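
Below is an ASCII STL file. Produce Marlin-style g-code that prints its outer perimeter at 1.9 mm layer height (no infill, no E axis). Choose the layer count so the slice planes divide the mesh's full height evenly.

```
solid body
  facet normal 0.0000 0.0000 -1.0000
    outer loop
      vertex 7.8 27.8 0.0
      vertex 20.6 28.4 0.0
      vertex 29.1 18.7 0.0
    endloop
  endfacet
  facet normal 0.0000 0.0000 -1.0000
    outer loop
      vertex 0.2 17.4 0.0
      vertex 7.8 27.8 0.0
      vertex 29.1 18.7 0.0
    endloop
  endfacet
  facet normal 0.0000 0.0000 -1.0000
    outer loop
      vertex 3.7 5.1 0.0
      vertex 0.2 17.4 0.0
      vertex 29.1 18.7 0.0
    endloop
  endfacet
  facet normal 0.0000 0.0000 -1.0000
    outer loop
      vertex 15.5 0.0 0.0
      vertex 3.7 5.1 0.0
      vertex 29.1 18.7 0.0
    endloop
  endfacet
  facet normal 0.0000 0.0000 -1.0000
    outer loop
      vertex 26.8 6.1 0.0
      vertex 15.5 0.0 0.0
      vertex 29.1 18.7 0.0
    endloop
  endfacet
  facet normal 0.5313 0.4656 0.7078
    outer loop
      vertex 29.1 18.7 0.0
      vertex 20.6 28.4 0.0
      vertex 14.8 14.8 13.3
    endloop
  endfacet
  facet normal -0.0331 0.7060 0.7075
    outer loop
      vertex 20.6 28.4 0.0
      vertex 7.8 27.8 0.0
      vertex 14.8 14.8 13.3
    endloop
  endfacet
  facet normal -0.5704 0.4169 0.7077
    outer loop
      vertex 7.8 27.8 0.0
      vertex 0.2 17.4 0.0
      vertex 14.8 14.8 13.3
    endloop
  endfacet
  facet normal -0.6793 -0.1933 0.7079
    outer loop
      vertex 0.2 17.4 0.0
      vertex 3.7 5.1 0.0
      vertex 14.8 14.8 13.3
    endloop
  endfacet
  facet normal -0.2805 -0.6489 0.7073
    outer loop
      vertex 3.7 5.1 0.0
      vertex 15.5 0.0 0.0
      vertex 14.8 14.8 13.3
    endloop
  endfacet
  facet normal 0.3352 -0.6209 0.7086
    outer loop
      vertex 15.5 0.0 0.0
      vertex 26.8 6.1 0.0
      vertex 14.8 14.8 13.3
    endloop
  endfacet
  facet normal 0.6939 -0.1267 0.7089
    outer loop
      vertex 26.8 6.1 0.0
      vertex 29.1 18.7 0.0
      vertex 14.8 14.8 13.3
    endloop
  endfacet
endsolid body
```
; perimeter-only toolpath
G21 ; units = mm
G90 ; absolute positioning
G28 ; home
; layer 1
G0 Z1.9
G0 X27.1 Y18.1
G1 X19.8 Y26.5
G1 X8.8 Y25.9
G1 X2.3 Y17.0
G1 X5.3 Y6.5
G1 X15.4 Y2.1
G1 X25.1 Y7.3
G1 X27.1 Y18.1
; layer 2
G0 Z3.8
G0 X25.0 Y17.6
G1 X18.9 Y24.5
G1 X9.8 Y24.1
G1 X4.4 Y16.7
G1 X6.9 Y7.9
G1 X15.3 Y4.2
G1 X23.4 Y8.6
G1 X25.0 Y17.6
; layer 3
G0 Z5.7
G0 X23.0 Y17.0
G1 X18.1 Y22.6
G1 X10.8 Y22.2
G1 X6.5 Y16.3
G1 X8.5 Y9.3
G1 X15.2 Y6.3
G1 X21.7 Y9.8
G1 X23.0 Y17.0
; layer 4
G0 Z7.6
G0 X20.9 Y16.5
G1 X17.3 Y20.6
G1 X11.8 Y20.4
G1 X8.5 Y15.9
G1 X10.0 Y10.6
G1 X15.1 Y8.5
G1 X19.9 Y11.1
G1 X20.9 Y16.5
; layer 5
G0 Z9.5
G0 X18.9 Y15.9
G1 X16.5 Y18.7
G1 X12.8 Y18.5
G1 X10.6 Y15.5
G1 X11.6 Y12.0
G1 X15.0 Y10.6
G1 X18.2 Y12.3
G1 X18.9 Y15.9
; layer 6
G0 Z11.4
G0 X16.8 Y15.4
G1 X15.6 Y16.7
G1 X13.8 Y16.7
G1 X12.7 Y15.2
G1 X13.2 Y13.4
G1 X14.9 Y12.7
G1 X16.5 Y13.6
G1 X16.8 Y15.4
M2 ; end

The solid is a regular 7-sided pyramid, base circumscribed radius ≈ 14.8 mm, apex at z ≈ 13.3 mm. Slicing at Δz = 1.9 mm — 7 equal slices spanning the solid's height, so layer i sits at z = i·h/7 — gives 6 non-empty perimeters. Each is a 7-segment closed polygon; G0 lifts to the layer z and rapids to the start vertex, then G1 traces the edges. The cross-section shrinks linearly with z (the slice at the apex is degenerate and omitted).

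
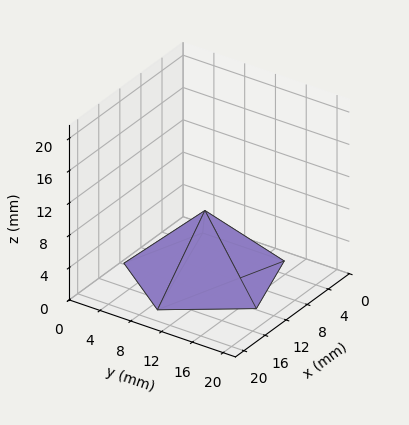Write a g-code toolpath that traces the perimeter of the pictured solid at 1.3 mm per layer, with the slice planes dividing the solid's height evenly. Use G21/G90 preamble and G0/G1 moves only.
Reading the render: the shape is a regular 5-sided pyramid, base circumscribed radius ≈ 9 mm, apex at z ≈ 8 mm (dimensions read to the nearest mm from the axis ticks). For the g-code, the solid's height is divided into equal slices at the stated Δz and each level perimeter traced with G1 moves after a G0 lift.

; perimeter-only toolpath
G21 ; units = mm
G90 ; absolute positioning
G28 ; home
; layer 1
G0 Z1.3
G0 X16.5 Y9.0
G1 X11.3 Y16.2
G1 X2.9 Y13.4
G1 X2.9 Y4.6
G1 X11.3 Y1.8
G1 X16.5 Y9.0
; layer 2
G0 Z2.7
G0 X15.0 Y9.0
G1 X10.9 Y14.7
G1 X4.1 Y12.5
G1 X4.1 Y5.5
G1 X10.9 Y3.3
G1 X15.0 Y9.0
; layer 3
G0 Z4.0
G0 X13.5 Y9.0
G1 X10.4 Y13.3
G1 X5.3 Y11.7
G1 X5.3 Y6.3
G1 X10.4 Y4.7
G1 X13.5 Y9.0
; layer 4
G0 Z5.3
G0 X12.0 Y9.0
G1 X9.9 Y11.9
G1 X6.6 Y10.8
G1 X6.6 Y7.2
G1 X9.9 Y6.1
G1 X12.0 Y9.0
; layer 5
G0 Z6.7
G0 X10.5 Y9.0
G1 X9.5 Y10.4
G1 X7.8 Y9.9
G1 X7.8 Y8.1
G1 X9.5 Y7.6
G1 X10.5 Y9.0
M2 ; end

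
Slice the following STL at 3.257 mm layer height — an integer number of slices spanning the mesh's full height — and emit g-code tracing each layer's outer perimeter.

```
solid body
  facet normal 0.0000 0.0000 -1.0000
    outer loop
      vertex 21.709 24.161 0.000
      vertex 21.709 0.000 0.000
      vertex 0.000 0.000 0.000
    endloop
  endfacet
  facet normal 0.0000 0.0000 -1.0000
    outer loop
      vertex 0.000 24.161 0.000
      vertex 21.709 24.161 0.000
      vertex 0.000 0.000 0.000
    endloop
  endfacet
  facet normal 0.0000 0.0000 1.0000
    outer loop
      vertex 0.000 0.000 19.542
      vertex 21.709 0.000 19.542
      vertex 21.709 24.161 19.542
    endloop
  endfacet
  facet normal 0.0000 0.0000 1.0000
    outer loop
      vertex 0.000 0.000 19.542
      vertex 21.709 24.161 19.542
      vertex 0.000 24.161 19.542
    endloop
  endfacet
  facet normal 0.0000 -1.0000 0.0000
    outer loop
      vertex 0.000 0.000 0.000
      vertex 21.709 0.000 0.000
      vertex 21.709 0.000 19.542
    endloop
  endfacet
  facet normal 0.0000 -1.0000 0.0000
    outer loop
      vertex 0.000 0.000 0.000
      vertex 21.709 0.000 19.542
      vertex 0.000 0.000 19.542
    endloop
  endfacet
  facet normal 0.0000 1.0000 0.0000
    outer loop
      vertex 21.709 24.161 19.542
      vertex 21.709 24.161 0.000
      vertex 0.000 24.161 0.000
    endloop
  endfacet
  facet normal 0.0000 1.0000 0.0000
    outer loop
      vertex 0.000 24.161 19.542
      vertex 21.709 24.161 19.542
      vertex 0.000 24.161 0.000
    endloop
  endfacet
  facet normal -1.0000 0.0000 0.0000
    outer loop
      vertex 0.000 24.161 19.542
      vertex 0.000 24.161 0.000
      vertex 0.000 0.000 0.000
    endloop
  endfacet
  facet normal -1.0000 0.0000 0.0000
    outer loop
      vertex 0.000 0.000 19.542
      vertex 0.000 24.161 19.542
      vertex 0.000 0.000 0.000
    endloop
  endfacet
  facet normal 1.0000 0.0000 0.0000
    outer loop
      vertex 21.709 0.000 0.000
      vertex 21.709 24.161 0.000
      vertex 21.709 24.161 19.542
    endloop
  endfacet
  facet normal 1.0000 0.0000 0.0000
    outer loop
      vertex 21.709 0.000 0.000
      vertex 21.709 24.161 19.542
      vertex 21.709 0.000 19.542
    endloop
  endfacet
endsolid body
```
; perimeter-only toolpath
G21 ; units = mm
G90 ; absolute positioning
G28 ; home
; layer 1
G0 Z3.257
G0 X0.000 Y0.000
G1 X21.709 Y0.000
G1 X21.709 Y24.161
G1 X0.000 Y24.161
G1 X0.000 Y0.000
; layer 2
G0 Z6.514
G0 X0.000 Y0.000
G1 X21.709 Y0.000
G1 X21.709 Y24.161
G1 X0.000 Y24.161
G1 X0.000 Y0.000
; layer 3
G0 Z9.771
G0 X0.000 Y0.000
G1 X21.709 Y0.000
G1 X21.709 Y24.161
G1 X0.000 Y24.161
G1 X0.000 Y0.000
; layer 4
G0 Z13.028
G0 X0.000 Y0.000
G1 X21.709 Y0.000
G1 X21.709 Y24.161
G1 X0.000 Y24.161
G1 X0.000 Y0.000
; layer 5
G0 Z16.285
G0 X0.000 Y0.000
G1 X21.709 Y0.000
G1 X21.709 Y24.161
G1 X0.000 Y24.161
G1 X0.000 Y0.000
; layer 6
G0 Z19.542
G0 X0.000 Y0.000
G1 X21.709 Y0.000
G1 X21.709 Y24.161
G1 X0.000 Y24.161
G1 X0.000 Y0.000
M2 ; end

The solid is a rectangular box, roughly 21.7 × 24.2 mm footprint and 19.5 mm tall. Slicing at Δz = 3.257 mm — 6 equal slices spanning the solid's height, so layer i sits at z = i·h/6 — gives 6 non-empty perimeters. Each is a 4-segment closed polygon; G0 lifts to the layer z and rapids to the start vertex, then G1 traces the edges.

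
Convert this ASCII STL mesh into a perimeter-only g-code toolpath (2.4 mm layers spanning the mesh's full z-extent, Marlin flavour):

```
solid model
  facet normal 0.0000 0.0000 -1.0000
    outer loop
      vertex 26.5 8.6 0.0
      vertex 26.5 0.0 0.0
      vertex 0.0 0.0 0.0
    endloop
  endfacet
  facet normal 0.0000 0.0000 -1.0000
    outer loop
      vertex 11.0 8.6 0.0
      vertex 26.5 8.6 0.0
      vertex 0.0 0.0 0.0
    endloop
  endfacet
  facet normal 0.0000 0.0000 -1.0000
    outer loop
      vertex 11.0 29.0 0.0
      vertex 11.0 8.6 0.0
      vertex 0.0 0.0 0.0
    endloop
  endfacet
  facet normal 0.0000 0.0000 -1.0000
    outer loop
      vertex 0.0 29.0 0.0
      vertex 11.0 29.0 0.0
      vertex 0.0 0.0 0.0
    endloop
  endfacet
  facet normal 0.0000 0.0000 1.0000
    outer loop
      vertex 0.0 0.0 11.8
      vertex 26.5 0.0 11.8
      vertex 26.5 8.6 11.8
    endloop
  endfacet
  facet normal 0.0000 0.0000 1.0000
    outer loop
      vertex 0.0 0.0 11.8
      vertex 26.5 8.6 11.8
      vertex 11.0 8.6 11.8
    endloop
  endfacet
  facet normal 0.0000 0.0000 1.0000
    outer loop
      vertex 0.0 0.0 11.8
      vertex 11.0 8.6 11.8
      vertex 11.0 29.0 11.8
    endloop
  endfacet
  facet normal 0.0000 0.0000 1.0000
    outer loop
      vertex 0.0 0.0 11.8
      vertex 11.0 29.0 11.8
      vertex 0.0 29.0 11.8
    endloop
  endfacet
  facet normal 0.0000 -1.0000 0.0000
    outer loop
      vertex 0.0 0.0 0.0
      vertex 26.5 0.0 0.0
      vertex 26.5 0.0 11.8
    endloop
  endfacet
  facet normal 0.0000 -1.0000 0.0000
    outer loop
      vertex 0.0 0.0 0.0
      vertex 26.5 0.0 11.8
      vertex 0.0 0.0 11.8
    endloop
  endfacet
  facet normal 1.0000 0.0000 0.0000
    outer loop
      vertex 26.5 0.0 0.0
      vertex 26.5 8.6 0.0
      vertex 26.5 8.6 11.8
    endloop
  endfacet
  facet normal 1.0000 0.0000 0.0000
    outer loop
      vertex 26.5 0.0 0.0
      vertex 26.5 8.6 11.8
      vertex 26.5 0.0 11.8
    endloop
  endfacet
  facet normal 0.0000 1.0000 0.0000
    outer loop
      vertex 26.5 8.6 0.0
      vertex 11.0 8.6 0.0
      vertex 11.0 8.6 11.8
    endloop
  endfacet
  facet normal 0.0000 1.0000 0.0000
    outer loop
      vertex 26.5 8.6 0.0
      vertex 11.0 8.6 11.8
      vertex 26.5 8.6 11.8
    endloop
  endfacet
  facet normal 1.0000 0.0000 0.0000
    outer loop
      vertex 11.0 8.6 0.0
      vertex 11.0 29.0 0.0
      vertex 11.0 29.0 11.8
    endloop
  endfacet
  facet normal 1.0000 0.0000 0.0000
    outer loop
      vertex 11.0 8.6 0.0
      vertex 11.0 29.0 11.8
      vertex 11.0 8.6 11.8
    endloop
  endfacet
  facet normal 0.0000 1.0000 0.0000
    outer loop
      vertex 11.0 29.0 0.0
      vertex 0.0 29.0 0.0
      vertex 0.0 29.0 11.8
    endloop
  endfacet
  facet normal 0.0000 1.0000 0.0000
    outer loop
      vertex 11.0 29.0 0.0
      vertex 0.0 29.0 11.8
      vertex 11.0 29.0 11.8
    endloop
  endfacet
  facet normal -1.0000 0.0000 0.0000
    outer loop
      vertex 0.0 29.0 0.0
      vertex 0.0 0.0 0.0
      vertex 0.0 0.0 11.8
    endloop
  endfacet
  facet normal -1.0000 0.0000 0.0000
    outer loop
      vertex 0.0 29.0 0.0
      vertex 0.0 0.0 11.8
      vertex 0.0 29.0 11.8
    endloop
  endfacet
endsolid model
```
; perimeter-only toolpath
G21 ; units = mm
G90 ; absolute positioning
G28 ; home
; layer 1
G0 Z2.4
G0 X0.0 Y0.0
G1 X26.5 Y0.0
G1 X26.5 Y8.6
G1 X11.0 Y8.6
G1 X11.0 Y29.0
G1 X0.0 Y29.0
G1 X0.0 Y0.0
; layer 2
G0 Z4.7
G0 X0.0 Y0.0
G1 X26.5 Y0.0
G1 X26.5 Y8.6
G1 X11.0 Y8.6
G1 X11.0 Y29.0
G1 X0.0 Y29.0
G1 X0.0 Y0.0
; layer 3
G0 Z7.1
G0 X0.0 Y0.0
G1 X26.5 Y0.0
G1 X26.5 Y8.6
G1 X11.0 Y8.6
G1 X11.0 Y29.0
G1 X0.0 Y29.0
G1 X0.0 Y0.0
; layer 4
G0 Z9.4
G0 X0.0 Y0.0
G1 X26.5 Y0.0
G1 X26.5 Y8.6
G1 X11.0 Y8.6
G1 X11.0 Y29.0
G1 X0.0 Y29.0
G1 X0.0 Y0.0
; layer 5
G0 Z11.8
G0 X0.0 Y0.0
G1 X26.5 Y0.0
G1 X26.5 Y8.6
G1 X11.0 Y8.6
G1 X11.0 Y29.0
G1 X0.0 Y29.0
G1 X0.0 Y0.0
M2 ; end

The solid is an L-shaped prism: outer 26.5 × 29 mm, arm thicknesses ≈ 8.6 mm (horizontal) and 11 mm (vertical), extruded 11.8 mm in z. Slicing at Δz = 2.4 mm — 5 equal slices spanning the solid's height, so layer i sits at z = i·h/5 — gives 5 non-empty perimeters. Each is a 6-segment closed polygon; G0 lifts to the layer z and rapids to the start vertex, then G1 traces the edges.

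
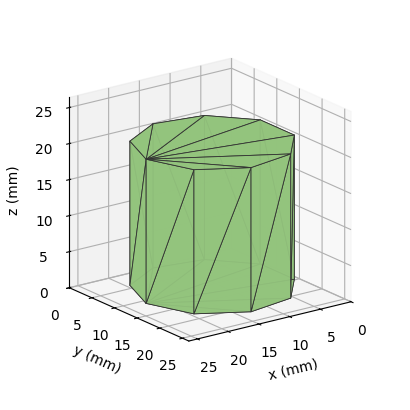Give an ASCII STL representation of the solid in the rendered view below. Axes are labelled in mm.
Reading the render: the shape is a regular 9-sided prism (a cylinder approximated with 9 flat sides), circumscribed radius ≈ 11 mm, height ≈ 20 mm (dimensions read to the nearest mm from the axis ticks). For the STL, each face is triangulated and given an outward normal.

solid part
  facet normal 0.0000 0.0000 -1.0000
    outer loop
      vertex 12.91 21.83 0.00
      vertex 19.43 18.07 0.00
      vertex 22.00 11.00 0.00
    endloop
  endfacet
  facet normal 0.0000 0.0000 -1.0000
    outer loop
      vertex 5.50 20.53 0.00
      vertex 12.91 21.83 0.00
      vertex 22.00 11.00 0.00
    endloop
  endfacet
  facet normal 0.0000 0.0000 -1.0000
    outer loop
      vertex 0.66 14.76 0.00
      vertex 5.50 20.53 0.00
      vertex 22.00 11.00 0.00
    endloop
  endfacet
  facet normal 0.0000 0.0000 -1.0000
    outer loop
      vertex 0.66 7.24 0.00
      vertex 0.66 14.76 0.00
      vertex 22.00 11.00 0.00
    endloop
  endfacet
  facet normal 0.0000 0.0000 -1.0000
    outer loop
      vertex 5.50 1.47 0.00
      vertex 0.66 7.24 0.00
      vertex 22.00 11.00 0.00
    endloop
  endfacet
  facet normal 0.0000 0.0000 -1.0000
    outer loop
      vertex 12.91 0.17 0.00
      vertex 5.50 1.47 0.00
      vertex 22.00 11.00 0.00
    endloop
  endfacet
  facet normal 0.0000 0.0000 -1.0000
    outer loop
      vertex 19.43 3.93 0.00
      vertex 12.91 0.17 0.00
      vertex 22.00 11.00 0.00
    endloop
  endfacet
  facet normal 0.0000 0.0000 1.0000
    outer loop
      vertex 22.00 11.00 20.00
      vertex 19.43 18.07 20.00
      vertex 12.91 21.83 20.00
    endloop
  endfacet
  facet normal 0.0000 0.0000 1.0000
    outer loop
      vertex 22.00 11.00 20.00
      vertex 12.91 21.83 20.00
      vertex 5.50 20.53 20.00
    endloop
  endfacet
  facet normal 0.0000 0.0000 1.0000
    outer loop
      vertex 22.00 11.00 20.00
      vertex 5.50 20.53 20.00
      vertex 0.66 14.76 20.00
    endloop
  endfacet
  facet normal 0.0000 0.0000 1.0000
    outer loop
      vertex 22.00 11.00 20.00
      vertex 0.66 14.76 20.00
      vertex 0.66 7.24 20.00
    endloop
  endfacet
  facet normal 0.0000 0.0000 1.0000
    outer loop
      vertex 22.00 11.00 20.00
      vertex 0.66 7.24 20.00
      vertex 5.50 1.47 20.00
    endloop
  endfacet
  facet normal 0.0000 0.0000 1.0000
    outer loop
      vertex 22.00 11.00 20.00
      vertex 5.50 1.47 20.00
      vertex 12.91 0.17 20.00
    endloop
  endfacet
  facet normal 0.0000 0.0000 1.0000
    outer loop
      vertex 22.00 11.00 20.00
      vertex 12.91 0.17 20.00
      vertex 19.43 3.93 20.00
    endloop
  endfacet
  facet normal 0.9398 0.3416 0.0000
    outer loop
      vertex 22.00 11.00 0.00
      vertex 19.43 18.07 0.00
      vertex 19.43 18.07 20.00
    endloop
  endfacet
  facet normal 0.9398 0.3416 0.0000
    outer loop
      vertex 22.00 11.00 0.00
      vertex 19.43 18.07 20.00
      vertex 22.00 11.00 20.00
    endloop
  endfacet
  facet normal 0.4996 0.8663 0.0000
    outer loop
      vertex 19.43 18.07 0.00
      vertex 12.91 21.83 0.00
      vertex 12.91 21.83 20.00
    endloop
  endfacet
  facet normal 0.4996 0.8663 0.0000
    outer loop
      vertex 19.43 18.07 0.00
      vertex 12.91 21.83 20.00
      vertex 19.43 18.07 20.00
    endloop
  endfacet
  facet normal -0.1728 0.9850 0.0000
    outer loop
      vertex 12.91 21.83 0.00
      vertex 5.50 20.53 0.00
      vertex 5.50 20.53 20.00
    endloop
  endfacet
  facet normal -0.1728 0.9850 0.0000
    outer loop
      vertex 12.91 21.83 0.00
      vertex 5.50 20.53 20.00
      vertex 12.91 21.83 20.00
    endloop
  endfacet
  facet normal -0.7661 0.6427 0.0000
    outer loop
      vertex 5.50 20.53 0.00
      vertex 0.66 14.76 0.00
      vertex 0.66 14.76 20.00
    endloop
  endfacet
  facet normal -0.7661 0.6427 0.0000
    outer loop
      vertex 5.50 20.53 0.00
      vertex 0.66 14.76 20.00
      vertex 5.50 20.53 20.00
    endloop
  endfacet
  facet normal -1.0000 0.0000 0.0000
    outer loop
      vertex 0.66 14.76 0.00
      vertex 0.66 7.24 0.00
      vertex 0.66 7.24 20.00
    endloop
  endfacet
  facet normal -1.0000 0.0000 0.0000
    outer loop
      vertex 0.66 14.76 0.00
      vertex 0.66 7.24 20.00
      vertex 0.66 14.76 20.00
    endloop
  endfacet
  facet normal -0.7661 -0.6427 0.0000
    outer loop
      vertex 0.66 7.24 0.00
      vertex 5.50 1.47 0.00
      vertex 5.50 1.47 20.00
    endloop
  endfacet
  facet normal -0.7661 -0.6427 0.0000
    outer loop
      vertex 0.66 7.24 0.00
      vertex 5.50 1.47 20.00
      vertex 0.66 7.24 20.00
    endloop
  endfacet
  facet normal -0.1728 -0.9850 0.0000
    outer loop
      vertex 5.50 1.47 0.00
      vertex 12.91 0.17 0.00
      vertex 12.91 0.17 20.00
    endloop
  endfacet
  facet normal -0.1728 -0.9850 0.0000
    outer loop
      vertex 5.50 1.47 0.00
      vertex 12.91 0.17 20.00
      vertex 5.50 1.47 20.00
    endloop
  endfacet
  facet normal 0.4996 -0.8663 0.0000
    outer loop
      vertex 12.91 0.17 0.00
      vertex 19.43 3.93 0.00
      vertex 19.43 3.93 20.00
    endloop
  endfacet
  facet normal 0.4996 -0.8663 0.0000
    outer loop
      vertex 12.91 0.17 0.00
      vertex 19.43 3.93 20.00
      vertex 12.91 0.17 20.00
    endloop
  endfacet
  facet normal 0.9398 -0.3416 0.0000
    outer loop
      vertex 19.43 3.93 0.00
      vertex 22.00 11.00 0.00
      vertex 22.00 11.00 20.00
    endloop
  endfacet
  facet normal 0.9398 -0.3416 0.0000
    outer loop
      vertex 19.43 3.93 0.00
      vertex 22.00 11.00 20.00
      vertex 19.43 3.93 20.00
    endloop
  endfacet
endsolid part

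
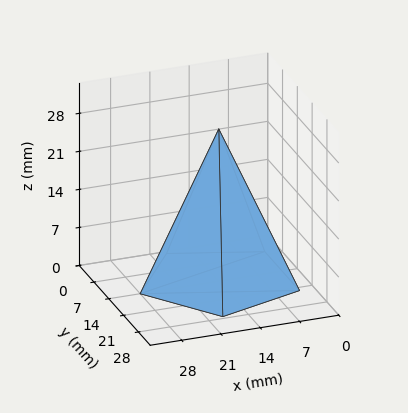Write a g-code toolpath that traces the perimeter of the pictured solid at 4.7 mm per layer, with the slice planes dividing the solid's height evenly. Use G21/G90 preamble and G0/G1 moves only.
Reading the render: the shape is a regular 5-sided pyramid, base circumscribed radius ≈ 14 mm, apex at z ≈ 28 mm (dimensions read to the nearest mm from the axis ticks). For the g-code, the solid's height is divided into equal slices at the stated Δz and each level perimeter traced with G1 moves after a G0 lift.

; perimeter-only toolpath
G21 ; units = mm
G90 ; absolute positioning
G28 ; home
; layer 1
G0 Z4.7
G0 X25.7 Y14.0
G1 X17.6 Y25.1
G1 X4.6 Y20.8
G1 X4.6 Y7.2
G1 X17.6 Y2.9
G1 X25.7 Y14.0
; layer 2
G0 Z9.3
G0 X23.3 Y14.0
G1 X16.9 Y22.9
G1 X6.5 Y19.5
G1 X6.5 Y8.5
G1 X16.9 Y5.1
G1 X23.3 Y14.0
; layer 3
G0 Z14.0
G0 X21.0 Y14.0
G1 X16.1 Y20.6
G1 X8.3 Y18.1
G1 X8.3 Y9.9
G1 X16.1 Y7.3
G1 X21.0 Y14.0
; layer 4
G0 Z18.7
G0 X18.7 Y14.0
G1 X15.4 Y18.4
G1 X10.2 Y16.7
G1 X10.2 Y11.3
G1 X15.4 Y9.6
G1 X18.7 Y14.0
; layer 5
G0 Z23.3
G0 X16.3 Y14.0
G1 X14.7 Y16.2
G1 X12.1 Y15.4
G1 X12.1 Y12.6
G1 X14.7 Y11.8
G1 X16.3 Y14.0
M2 ; end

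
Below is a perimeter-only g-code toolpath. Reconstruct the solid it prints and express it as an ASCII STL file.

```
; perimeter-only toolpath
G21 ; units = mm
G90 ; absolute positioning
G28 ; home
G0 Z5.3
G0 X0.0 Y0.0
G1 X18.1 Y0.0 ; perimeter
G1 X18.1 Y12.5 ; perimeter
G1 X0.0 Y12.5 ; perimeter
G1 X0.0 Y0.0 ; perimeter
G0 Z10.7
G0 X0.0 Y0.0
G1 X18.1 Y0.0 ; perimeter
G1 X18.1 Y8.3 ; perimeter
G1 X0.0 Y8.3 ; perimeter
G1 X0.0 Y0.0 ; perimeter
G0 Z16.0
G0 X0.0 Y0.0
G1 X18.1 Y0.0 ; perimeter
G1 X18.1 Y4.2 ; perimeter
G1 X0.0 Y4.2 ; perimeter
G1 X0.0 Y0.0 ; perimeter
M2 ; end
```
solid part
  facet normal 0.0000 0.0000 -1.0000
    outer loop
      vertex 18.1 16.7 0.0
      vertex 18.1 0.0 0.0
      vertex 0.0 0.0 0.0
    endloop
  endfacet
  facet normal 0.0000 0.0000 -1.0000
    outer loop
      vertex 0.0 16.7 0.0
      vertex 18.1 16.7 0.0
      vertex 0.0 0.0 0.0
    endloop
  endfacet
  facet normal 0.0000 -1.0000 0.0000
    outer loop
      vertex 0.0 0.0 0.0
      vertex 18.1 0.0 0.0
      vertex 18.1 0.0 21.4
    endloop
  endfacet
  facet normal 0.0000 -1.0000 0.0000
    outer loop
      vertex 0.0 0.0 0.0
      vertex 18.1 0.0 21.4
      vertex 0.0 0.0 21.4
    endloop
  endfacet
  facet normal 0.0000 0.7884 0.6152
    outer loop
      vertex 0.0 0.0 21.4
      vertex 18.1 0.0 21.4
      vertex 18.1 16.7 0.0
    endloop
  endfacet
  facet normal 0.0000 0.7884 0.6152
    outer loop
      vertex 0.0 0.0 21.4
      vertex 18.1 16.7 0.0
      vertex 0.0 16.7 0.0
    endloop
  endfacet
  facet normal -1.0000 0.0000 0.0000
    outer loop
      vertex 0.0 0.0 21.4
      vertex 0.0 16.7 0.0
      vertex 0.0 0.0 0.0
    endloop
  endfacet
  facet normal 1.0000 0.0000 0.0000
    outer loop
      vertex 18.1 0.0 0.0
      vertex 18.1 16.7 0.0
      vertex 18.1 0.0 21.4
    endloop
  endfacet
endsolid part

The G0 Z moves step by Δz≈5.3 mm. The G1 loops shrink linearly with z, so the solid tapers from its base footprint up to z≈21.4. Closing with a flat bottom cap and the tapered top and triangulating gives 8 facets — a wedge (ramp): 18.1 × 16.7 mm base, rising to 21.4 mm along the y=0 edge and sloping linearly to z=0 at y=16.7.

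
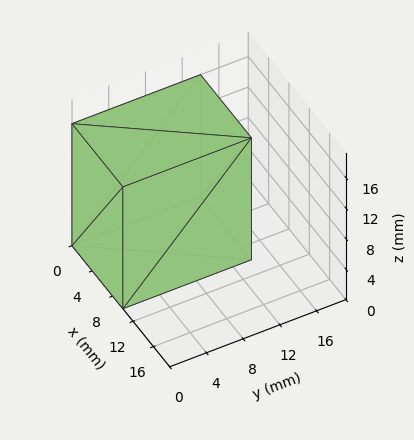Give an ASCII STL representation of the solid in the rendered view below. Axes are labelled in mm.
Reading the render: the shape is a rectangular box, roughly 10 × 14 mm footprint and 16 mm tall (dimensions read to the nearest mm from the axis ticks). For the STL, each face is triangulated and given an outward normal.

solid part
  facet normal 0.0000 0.0000 -1.0000
    outer loop
      vertex 10.0 14.0 0.0
      vertex 10.0 0.0 0.0
      vertex 0.0 0.0 0.0
    endloop
  endfacet
  facet normal 0.0000 0.0000 -1.0000
    outer loop
      vertex 0.0 14.0 0.0
      vertex 10.0 14.0 0.0
      vertex 0.0 0.0 0.0
    endloop
  endfacet
  facet normal 0.0000 0.0000 1.0000
    outer loop
      vertex 0.0 0.0 16.0
      vertex 10.0 0.0 16.0
      vertex 10.0 14.0 16.0
    endloop
  endfacet
  facet normal 0.0000 0.0000 1.0000
    outer loop
      vertex 0.0 0.0 16.0
      vertex 10.0 14.0 16.0
      vertex 0.0 14.0 16.0
    endloop
  endfacet
  facet normal 0.0000 -1.0000 0.0000
    outer loop
      vertex 0.0 0.0 0.0
      vertex 10.0 0.0 0.0
      vertex 10.0 0.0 16.0
    endloop
  endfacet
  facet normal 0.0000 -1.0000 0.0000
    outer loop
      vertex 0.0 0.0 0.0
      vertex 10.0 0.0 16.0
      vertex 0.0 0.0 16.0
    endloop
  endfacet
  facet normal 0.0000 1.0000 0.0000
    outer loop
      vertex 10.0 14.0 16.0
      vertex 10.0 14.0 0.0
      vertex 0.0 14.0 0.0
    endloop
  endfacet
  facet normal 0.0000 1.0000 0.0000
    outer loop
      vertex 0.0 14.0 16.0
      vertex 10.0 14.0 16.0
      vertex 0.0 14.0 0.0
    endloop
  endfacet
  facet normal -1.0000 0.0000 0.0000
    outer loop
      vertex 0.0 14.0 16.0
      vertex 0.0 14.0 0.0
      vertex 0.0 0.0 0.0
    endloop
  endfacet
  facet normal -1.0000 0.0000 0.0000
    outer loop
      vertex 0.0 0.0 16.0
      vertex 0.0 14.0 16.0
      vertex 0.0 0.0 0.0
    endloop
  endfacet
  facet normal 1.0000 0.0000 0.0000
    outer loop
      vertex 10.0 0.0 0.0
      vertex 10.0 14.0 0.0
      vertex 10.0 14.0 16.0
    endloop
  endfacet
  facet normal 1.0000 0.0000 0.0000
    outer loop
      vertex 10.0 0.0 0.0
      vertex 10.0 14.0 16.0
      vertex 10.0 0.0 16.0
    endloop
  endfacet
endsolid part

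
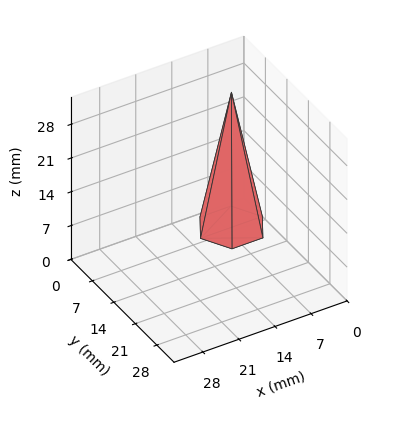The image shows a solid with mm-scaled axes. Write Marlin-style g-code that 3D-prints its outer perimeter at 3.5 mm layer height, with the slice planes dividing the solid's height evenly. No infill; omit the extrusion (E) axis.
Reading the render: the shape is a regular 6-sided pyramid, base circumscribed radius ≈ 6 mm, apex at z ≈ 28 mm (dimensions read to the nearest mm from the axis ticks). For the g-code, the solid's height is divided into equal slices at the stated Δz and each level perimeter traced with G1 moves after a G0 lift.

; perimeter-only toolpath
G21 ; units = mm
G90 ; absolute positioning
G28 ; home
; layer 1
G0 Z3.5
G0 X11.2 Y6.0
G1 X8.6 Y10.5
G1 X3.4 Y10.5
G1 X0.8 Y6.0
G1 X3.4 Y1.5
G1 X8.6 Y1.5
G1 X11.2 Y6.0
; layer 2
G0 Z7.0
G0 X10.5 Y6.0
G1 X8.2 Y9.9
G1 X3.8 Y9.9
G1 X1.5 Y6.0
G1 X3.8 Y2.1
G1 X8.2 Y2.1
G1 X10.5 Y6.0
; layer 3
G0 Z10.5
G0 X9.8 Y6.0
G1 X7.9 Y9.2
G1 X4.1 Y9.2
G1 X2.2 Y6.0
G1 X4.1 Y2.8
G1 X7.9 Y2.8
G1 X9.8 Y6.0
; layer 4
G0 Z14.0
G0 X9.0 Y6.0
G1 X7.5 Y8.6
G1 X4.5 Y8.6
G1 X3.0 Y6.0
G1 X4.5 Y3.4
G1 X7.5 Y3.4
G1 X9.0 Y6.0
; layer 5
G0 Z17.5
G0 X8.2 Y6.0
G1 X7.1 Y7.9
G1 X4.9 Y7.9
G1 X3.8 Y6.0
G1 X4.9 Y4.0
G1 X7.1 Y4.0
G1 X8.2 Y6.0
; layer 6
G0 Z21.0
G0 X7.5 Y6.0
G1 X6.8 Y7.3
G1 X5.2 Y7.3
G1 X4.5 Y6.0
G1 X5.2 Y4.7
G1 X6.8 Y4.7
G1 X7.5 Y6.0
; layer 7
G0 Z24.5
G0 X6.8 Y6.0
G1 X6.4 Y6.7
G1 X5.6 Y6.7
G1 X5.2 Y6.0
G1 X5.6 Y5.3
G1 X6.4 Y5.3
G1 X6.8 Y6.0
M2 ; end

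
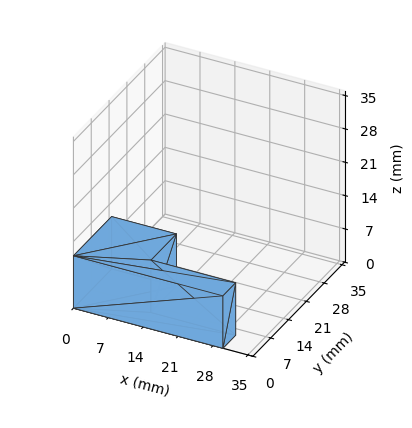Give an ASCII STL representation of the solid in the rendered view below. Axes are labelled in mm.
Reading the render: the shape is an L-shaped prism: outer 30 × 15 mm, arm thicknesses ≈ 5 mm (horizontal) and 13 mm (vertical), extruded 11 mm in z (dimensions read to the nearest mm from the axis ticks). For the STL, each face is triangulated and given an outward normal.

solid part
  facet normal 0.0000 0.0000 -1.0000
    outer loop
      vertex 30.0 5.0 0.0
      vertex 30.0 0.0 0.0
      vertex 0.0 0.0 0.0
    endloop
  endfacet
  facet normal 0.0000 0.0000 -1.0000
    outer loop
      vertex 13.0 5.0 0.0
      vertex 30.0 5.0 0.0
      vertex 0.0 0.0 0.0
    endloop
  endfacet
  facet normal 0.0000 0.0000 -1.0000
    outer loop
      vertex 13.0 15.0 0.0
      vertex 13.0 5.0 0.0
      vertex 0.0 0.0 0.0
    endloop
  endfacet
  facet normal 0.0000 0.0000 -1.0000
    outer loop
      vertex 0.0 15.0 0.0
      vertex 13.0 15.0 0.0
      vertex 0.0 0.0 0.0
    endloop
  endfacet
  facet normal 0.0000 0.0000 1.0000
    outer loop
      vertex 0.0 0.0 11.0
      vertex 30.0 0.0 11.0
      vertex 30.0 5.0 11.0
    endloop
  endfacet
  facet normal 0.0000 0.0000 1.0000
    outer loop
      vertex 0.0 0.0 11.0
      vertex 30.0 5.0 11.0
      vertex 13.0 5.0 11.0
    endloop
  endfacet
  facet normal 0.0000 0.0000 1.0000
    outer loop
      vertex 0.0 0.0 11.0
      vertex 13.0 5.0 11.0
      vertex 13.0 15.0 11.0
    endloop
  endfacet
  facet normal 0.0000 0.0000 1.0000
    outer loop
      vertex 0.0 0.0 11.0
      vertex 13.0 15.0 11.0
      vertex 0.0 15.0 11.0
    endloop
  endfacet
  facet normal 0.0000 -1.0000 0.0000
    outer loop
      vertex 0.0 0.0 0.0
      vertex 30.0 0.0 0.0
      vertex 30.0 0.0 11.0
    endloop
  endfacet
  facet normal 0.0000 -1.0000 0.0000
    outer loop
      vertex 0.0 0.0 0.0
      vertex 30.0 0.0 11.0
      vertex 0.0 0.0 11.0
    endloop
  endfacet
  facet normal 1.0000 0.0000 0.0000
    outer loop
      vertex 30.0 0.0 0.0
      vertex 30.0 5.0 0.0
      vertex 30.0 5.0 11.0
    endloop
  endfacet
  facet normal 1.0000 0.0000 0.0000
    outer loop
      vertex 30.0 0.0 0.0
      vertex 30.0 5.0 11.0
      vertex 30.0 0.0 11.0
    endloop
  endfacet
  facet normal 0.0000 1.0000 0.0000
    outer loop
      vertex 30.0 5.0 0.0
      vertex 13.0 5.0 0.0
      vertex 13.0 5.0 11.0
    endloop
  endfacet
  facet normal 0.0000 1.0000 0.0000
    outer loop
      vertex 30.0 5.0 0.0
      vertex 13.0 5.0 11.0
      vertex 30.0 5.0 11.0
    endloop
  endfacet
  facet normal 1.0000 0.0000 0.0000
    outer loop
      vertex 13.0 5.0 0.0
      vertex 13.0 15.0 0.0
      vertex 13.0 15.0 11.0
    endloop
  endfacet
  facet normal 1.0000 0.0000 0.0000
    outer loop
      vertex 13.0 5.0 0.0
      vertex 13.0 15.0 11.0
      vertex 13.0 5.0 11.0
    endloop
  endfacet
  facet normal 0.0000 1.0000 0.0000
    outer loop
      vertex 13.0 15.0 0.0
      vertex 0.0 15.0 0.0
      vertex 0.0 15.0 11.0
    endloop
  endfacet
  facet normal 0.0000 1.0000 0.0000
    outer loop
      vertex 13.0 15.0 0.0
      vertex 0.0 15.0 11.0
      vertex 13.0 15.0 11.0
    endloop
  endfacet
  facet normal -1.0000 0.0000 0.0000
    outer loop
      vertex 0.0 15.0 0.0
      vertex 0.0 0.0 0.0
      vertex 0.0 0.0 11.0
    endloop
  endfacet
  facet normal -1.0000 0.0000 0.0000
    outer loop
      vertex 0.0 15.0 0.0
      vertex 0.0 0.0 11.0
      vertex 0.0 15.0 11.0
    endloop
  endfacet
endsolid part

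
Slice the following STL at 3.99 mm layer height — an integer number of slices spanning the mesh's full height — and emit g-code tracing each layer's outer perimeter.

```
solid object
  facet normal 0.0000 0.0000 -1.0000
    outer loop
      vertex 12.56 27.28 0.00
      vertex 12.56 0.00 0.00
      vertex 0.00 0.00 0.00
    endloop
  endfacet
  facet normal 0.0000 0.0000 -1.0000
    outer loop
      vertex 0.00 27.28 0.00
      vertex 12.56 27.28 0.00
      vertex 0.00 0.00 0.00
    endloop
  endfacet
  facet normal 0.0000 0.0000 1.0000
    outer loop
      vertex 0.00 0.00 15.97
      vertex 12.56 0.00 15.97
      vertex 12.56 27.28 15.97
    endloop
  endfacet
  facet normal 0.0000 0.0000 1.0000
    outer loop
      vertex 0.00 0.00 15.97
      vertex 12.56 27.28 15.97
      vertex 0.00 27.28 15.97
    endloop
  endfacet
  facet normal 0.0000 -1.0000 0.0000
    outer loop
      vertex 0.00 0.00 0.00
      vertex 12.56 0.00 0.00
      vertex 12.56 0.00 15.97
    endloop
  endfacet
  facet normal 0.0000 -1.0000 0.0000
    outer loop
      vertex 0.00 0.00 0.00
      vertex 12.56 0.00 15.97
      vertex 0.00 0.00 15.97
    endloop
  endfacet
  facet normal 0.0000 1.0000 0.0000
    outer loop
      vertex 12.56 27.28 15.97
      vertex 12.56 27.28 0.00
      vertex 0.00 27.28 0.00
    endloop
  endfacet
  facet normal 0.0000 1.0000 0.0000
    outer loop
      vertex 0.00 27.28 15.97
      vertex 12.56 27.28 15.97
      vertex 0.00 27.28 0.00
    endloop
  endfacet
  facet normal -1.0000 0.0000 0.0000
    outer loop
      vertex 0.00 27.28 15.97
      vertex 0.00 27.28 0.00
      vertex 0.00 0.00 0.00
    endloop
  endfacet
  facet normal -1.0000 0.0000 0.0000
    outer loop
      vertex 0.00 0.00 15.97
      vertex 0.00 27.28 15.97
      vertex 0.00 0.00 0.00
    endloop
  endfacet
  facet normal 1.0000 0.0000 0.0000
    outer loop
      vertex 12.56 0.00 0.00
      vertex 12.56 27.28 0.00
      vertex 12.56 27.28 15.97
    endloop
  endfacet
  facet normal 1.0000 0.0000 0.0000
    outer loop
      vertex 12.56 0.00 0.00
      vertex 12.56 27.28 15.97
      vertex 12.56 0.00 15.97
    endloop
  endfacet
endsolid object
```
; perimeter-only toolpath
G21 ; units = mm
G90 ; absolute positioning
G28 ; home
; layer 1
G0 Z3.99
G0 X0.00 Y0.00
G1 X12.56 Y0.00
G1 X12.56 Y27.28
G1 X0.00 Y27.28
G1 X0.00 Y0.00
; layer 2
G0 Z7.99
G0 X0.00 Y0.00
G1 X12.56 Y0.00
G1 X12.56 Y27.28
G1 X0.00 Y27.28
G1 X0.00 Y0.00
; layer 3
G0 Z11.98
G0 X0.00 Y0.00
G1 X12.56 Y0.00
G1 X12.56 Y27.28
G1 X0.00 Y27.28
G1 X0.00 Y0.00
; layer 4
G0 Z15.97
G0 X0.00 Y0.00
G1 X12.56 Y0.00
G1 X12.56 Y27.28
G1 X0.00 Y27.28
G1 X0.00 Y0.00
M2 ; end

The solid is a rectangular box, roughly 12.6 × 27.3 mm footprint and 16 mm tall. Slicing at Δz = 3.99 mm — 4 equal slices spanning the solid's height, so layer i sits at z = i·h/4 — gives 4 non-empty perimeters. Each is a 4-segment closed polygon; G0 lifts to the layer z and rapids to the start vertex, then G1 traces the edges.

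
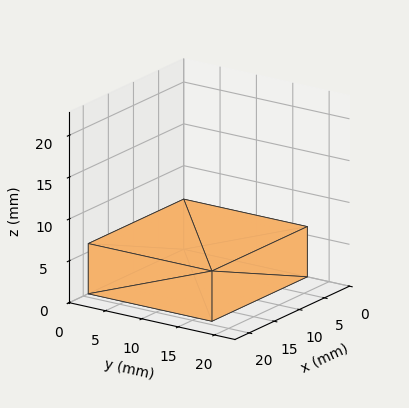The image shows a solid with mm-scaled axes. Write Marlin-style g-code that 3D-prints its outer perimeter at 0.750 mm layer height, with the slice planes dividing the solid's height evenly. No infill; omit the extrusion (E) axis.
Reading the render: the shape is a rectangular box, roughly 19 × 17 mm footprint and 6 mm tall (dimensions read to the nearest mm from the axis ticks). For the g-code, the solid's height is divided into equal slices at the stated Δz and each level perimeter traced with G1 moves after a G0 lift.

; perimeter-only toolpath
G21 ; units = mm
G90 ; absolute positioning
G28 ; home
; layer 1
G0 Z0.750
G0 X0.000 Y0.000
G1 X19.000 Y0.000
G1 X19.000 Y17.000
G1 X0.000 Y17.000
G1 X0.000 Y0.000
; layer 2
G0 Z1.500
G0 X0.000 Y0.000
G1 X19.000 Y0.000
G1 X19.000 Y17.000
G1 X0.000 Y17.000
G1 X0.000 Y0.000
; layer 3
G0 Z2.250
G0 X0.000 Y0.000
G1 X19.000 Y0.000
G1 X19.000 Y17.000
G1 X0.000 Y17.000
G1 X0.000 Y0.000
; layer 4
G0 Z3.000
G0 X0.000 Y0.000
G1 X19.000 Y0.000
G1 X19.000 Y17.000
G1 X0.000 Y17.000
G1 X0.000 Y0.000
; layer 5
G0 Z3.750
G0 X0.000 Y0.000
G1 X19.000 Y0.000
G1 X19.000 Y17.000
G1 X0.000 Y17.000
G1 X0.000 Y0.000
; layer 6
G0 Z4.500
G0 X0.000 Y0.000
G1 X19.000 Y0.000
G1 X19.000 Y17.000
G1 X0.000 Y17.000
G1 X0.000 Y0.000
; layer 7
G0 Z5.250
G0 X0.000 Y0.000
G1 X19.000 Y0.000
G1 X19.000 Y17.000
G1 X0.000 Y17.000
G1 X0.000 Y0.000
; layer 8
G0 Z6.000
G0 X0.000 Y0.000
G1 X19.000 Y0.000
G1 X19.000 Y17.000
G1 X0.000 Y17.000
G1 X0.000 Y0.000
M2 ; end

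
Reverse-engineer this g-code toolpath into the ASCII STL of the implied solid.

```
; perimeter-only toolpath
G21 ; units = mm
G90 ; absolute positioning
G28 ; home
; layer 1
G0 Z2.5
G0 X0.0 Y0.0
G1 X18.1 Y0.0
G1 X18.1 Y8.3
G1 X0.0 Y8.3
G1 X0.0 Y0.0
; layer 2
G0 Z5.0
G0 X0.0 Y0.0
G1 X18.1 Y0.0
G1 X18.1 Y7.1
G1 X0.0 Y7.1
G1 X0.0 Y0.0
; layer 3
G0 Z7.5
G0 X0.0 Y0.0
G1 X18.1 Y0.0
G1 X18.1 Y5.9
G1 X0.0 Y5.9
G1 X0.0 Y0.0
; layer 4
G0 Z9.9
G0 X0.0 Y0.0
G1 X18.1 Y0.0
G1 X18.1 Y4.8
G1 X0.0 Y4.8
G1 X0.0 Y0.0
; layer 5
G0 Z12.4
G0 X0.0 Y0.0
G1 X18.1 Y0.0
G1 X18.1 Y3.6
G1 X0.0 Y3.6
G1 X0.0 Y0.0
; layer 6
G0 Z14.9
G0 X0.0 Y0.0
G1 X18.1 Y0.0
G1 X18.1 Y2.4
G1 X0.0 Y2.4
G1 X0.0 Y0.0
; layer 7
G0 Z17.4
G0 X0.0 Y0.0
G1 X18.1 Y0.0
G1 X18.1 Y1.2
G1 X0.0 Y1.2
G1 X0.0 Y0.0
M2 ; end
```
solid part
  facet normal 0.0000 0.0000 -1.0000
    outer loop
      vertex 18.1 9.5 0.0
      vertex 18.1 0.0 0.0
      vertex 0.0 0.0 0.0
    endloop
  endfacet
  facet normal 0.0000 0.0000 -1.0000
    outer loop
      vertex 0.0 9.5 0.0
      vertex 18.1 9.5 0.0
      vertex 0.0 0.0 0.0
    endloop
  endfacet
  facet normal 0.0000 -1.0000 0.0000
    outer loop
      vertex 0.0 0.0 0.0
      vertex 18.1 0.0 0.0
      vertex 18.1 0.0 19.9
    endloop
  endfacet
  facet normal 0.0000 -1.0000 0.0000
    outer loop
      vertex 0.0 0.0 0.0
      vertex 18.1 0.0 19.9
      vertex 0.0 0.0 19.9
    endloop
  endfacet
  facet normal 0.0000 0.9024 0.4308
    outer loop
      vertex 0.0 0.0 19.9
      vertex 18.1 0.0 19.9
      vertex 18.1 9.5 0.0
    endloop
  endfacet
  facet normal 0.0000 0.9024 0.4308
    outer loop
      vertex 0.0 0.0 19.9
      vertex 18.1 9.5 0.0
      vertex 0.0 9.5 0.0
    endloop
  endfacet
  facet normal -1.0000 0.0000 0.0000
    outer loop
      vertex 0.0 0.0 19.9
      vertex 0.0 9.5 0.0
      vertex 0.0 0.0 0.0
    endloop
  endfacet
  facet normal 1.0000 0.0000 0.0000
    outer loop
      vertex 18.1 0.0 0.0
      vertex 18.1 9.5 0.0
      vertex 18.1 0.0 19.9
    endloop
  endfacet
endsolid part

The G0 Z moves step by Δz≈2.5 mm. The G1 loops shrink linearly with z, so the solid tapers from its base footprint up to z≈19.9. Closing with a flat bottom cap and the tapered top and triangulating gives 8 facets — a wedge (ramp): 18.1 × 9.5 mm base, rising to 19.9 mm along the y=0 edge and sloping linearly to z=0 at y=9.5.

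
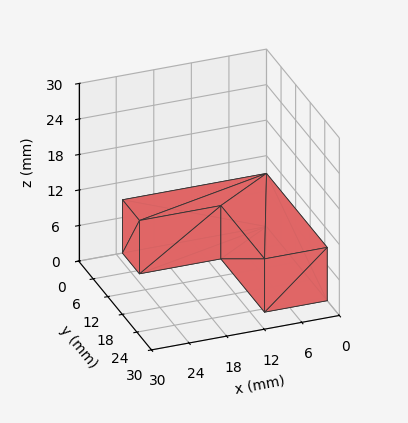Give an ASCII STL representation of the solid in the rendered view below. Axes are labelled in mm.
Reading the render: the shape is an L-shaped prism: outer 23 × 25 mm, arm thicknesses ≈ 7 mm (horizontal) and 10 mm (vertical), extruded 9 mm in z (dimensions read to the nearest mm from the axis ticks). For the STL, each face is triangulated and given an outward normal.

solid part
  facet normal 0.0000 0.0000 -1.0000
    outer loop
      vertex 23.00 7.00 0.00
      vertex 23.00 0.00 0.00
      vertex 0.00 0.00 0.00
    endloop
  endfacet
  facet normal 0.0000 0.0000 -1.0000
    outer loop
      vertex 10.00 7.00 0.00
      vertex 23.00 7.00 0.00
      vertex 0.00 0.00 0.00
    endloop
  endfacet
  facet normal 0.0000 0.0000 -1.0000
    outer loop
      vertex 10.00 25.00 0.00
      vertex 10.00 7.00 0.00
      vertex 0.00 0.00 0.00
    endloop
  endfacet
  facet normal 0.0000 0.0000 -1.0000
    outer loop
      vertex 0.00 25.00 0.00
      vertex 10.00 25.00 0.00
      vertex 0.00 0.00 0.00
    endloop
  endfacet
  facet normal 0.0000 0.0000 1.0000
    outer loop
      vertex 0.00 0.00 9.00
      vertex 23.00 0.00 9.00
      vertex 23.00 7.00 9.00
    endloop
  endfacet
  facet normal 0.0000 0.0000 1.0000
    outer loop
      vertex 0.00 0.00 9.00
      vertex 23.00 7.00 9.00
      vertex 10.00 7.00 9.00
    endloop
  endfacet
  facet normal 0.0000 0.0000 1.0000
    outer loop
      vertex 0.00 0.00 9.00
      vertex 10.00 7.00 9.00
      vertex 10.00 25.00 9.00
    endloop
  endfacet
  facet normal 0.0000 0.0000 1.0000
    outer loop
      vertex 0.00 0.00 9.00
      vertex 10.00 25.00 9.00
      vertex 0.00 25.00 9.00
    endloop
  endfacet
  facet normal 0.0000 -1.0000 0.0000
    outer loop
      vertex 0.00 0.00 0.00
      vertex 23.00 0.00 0.00
      vertex 23.00 0.00 9.00
    endloop
  endfacet
  facet normal 0.0000 -1.0000 0.0000
    outer loop
      vertex 0.00 0.00 0.00
      vertex 23.00 0.00 9.00
      vertex 0.00 0.00 9.00
    endloop
  endfacet
  facet normal 1.0000 0.0000 0.0000
    outer loop
      vertex 23.00 0.00 0.00
      vertex 23.00 7.00 0.00
      vertex 23.00 7.00 9.00
    endloop
  endfacet
  facet normal 1.0000 0.0000 0.0000
    outer loop
      vertex 23.00 0.00 0.00
      vertex 23.00 7.00 9.00
      vertex 23.00 0.00 9.00
    endloop
  endfacet
  facet normal 0.0000 1.0000 0.0000
    outer loop
      vertex 23.00 7.00 0.00
      vertex 10.00 7.00 0.00
      vertex 10.00 7.00 9.00
    endloop
  endfacet
  facet normal 0.0000 1.0000 0.0000
    outer loop
      vertex 23.00 7.00 0.00
      vertex 10.00 7.00 9.00
      vertex 23.00 7.00 9.00
    endloop
  endfacet
  facet normal 1.0000 0.0000 0.0000
    outer loop
      vertex 10.00 7.00 0.00
      vertex 10.00 25.00 0.00
      vertex 10.00 25.00 9.00
    endloop
  endfacet
  facet normal 1.0000 0.0000 0.0000
    outer loop
      vertex 10.00 7.00 0.00
      vertex 10.00 25.00 9.00
      vertex 10.00 7.00 9.00
    endloop
  endfacet
  facet normal 0.0000 1.0000 0.0000
    outer loop
      vertex 10.00 25.00 0.00
      vertex 0.00 25.00 0.00
      vertex 0.00 25.00 9.00
    endloop
  endfacet
  facet normal 0.0000 1.0000 0.0000
    outer loop
      vertex 10.00 25.00 0.00
      vertex 0.00 25.00 9.00
      vertex 10.00 25.00 9.00
    endloop
  endfacet
  facet normal -1.0000 0.0000 0.0000
    outer loop
      vertex 0.00 25.00 0.00
      vertex 0.00 0.00 0.00
      vertex 0.00 0.00 9.00
    endloop
  endfacet
  facet normal -1.0000 0.0000 0.0000
    outer loop
      vertex 0.00 25.00 0.00
      vertex 0.00 0.00 9.00
      vertex 0.00 25.00 9.00
    endloop
  endfacet
endsolid part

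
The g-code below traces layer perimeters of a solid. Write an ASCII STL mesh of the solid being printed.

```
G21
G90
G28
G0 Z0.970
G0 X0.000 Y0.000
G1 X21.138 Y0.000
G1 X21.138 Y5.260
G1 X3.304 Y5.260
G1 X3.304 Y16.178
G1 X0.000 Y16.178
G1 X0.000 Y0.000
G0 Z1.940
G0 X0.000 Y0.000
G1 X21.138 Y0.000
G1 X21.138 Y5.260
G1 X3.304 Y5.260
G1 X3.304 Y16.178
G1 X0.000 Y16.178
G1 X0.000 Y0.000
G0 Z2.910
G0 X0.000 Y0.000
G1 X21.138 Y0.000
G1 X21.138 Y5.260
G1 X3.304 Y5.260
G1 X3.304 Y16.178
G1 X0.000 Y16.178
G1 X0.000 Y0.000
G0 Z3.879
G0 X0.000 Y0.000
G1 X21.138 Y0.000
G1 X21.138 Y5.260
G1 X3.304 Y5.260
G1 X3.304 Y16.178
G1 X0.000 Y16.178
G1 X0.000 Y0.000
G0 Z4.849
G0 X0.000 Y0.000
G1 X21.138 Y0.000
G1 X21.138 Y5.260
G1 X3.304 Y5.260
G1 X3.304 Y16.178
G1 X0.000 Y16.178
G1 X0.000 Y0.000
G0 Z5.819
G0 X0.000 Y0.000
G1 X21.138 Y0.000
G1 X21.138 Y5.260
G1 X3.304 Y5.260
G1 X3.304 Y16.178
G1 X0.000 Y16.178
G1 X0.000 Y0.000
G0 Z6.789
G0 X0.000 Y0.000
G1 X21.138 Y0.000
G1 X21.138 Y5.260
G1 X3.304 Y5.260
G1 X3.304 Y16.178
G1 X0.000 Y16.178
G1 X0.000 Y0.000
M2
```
solid part
  facet normal 0.0000 0.0000 -1.0000
    outer loop
      vertex 21.138 5.260 0.000
      vertex 21.138 0.000 0.000
      vertex 0.000 0.000 0.000
    endloop
  endfacet
  facet normal 0.0000 0.0000 -1.0000
    outer loop
      vertex 3.304 5.260 0.000
      vertex 21.138 5.260 0.000
      vertex 0.000 0.000 0.000
    endloop
  endfacet
  facet normal 0.0000 0.0000 -1.0000
    outer loop
      vertex 3.304 16.178 0.000
      vertex 3.304 5.260 0.000
      vertex 0.000 0.000 0.000
    endloop
  endfacet
  facet normal 0.0000 0.0000 -1.0000
    outer loop
      vertex 0.000 16.178 0.000
      vertex 3.304 16.178 0.000
      vertex 0.000 0.000 0.000
    endloop
  endfacet
  facet normal 0.0000 0.0000 1.0000
    outer loop
      vertex 0.000 0.000 6.789
      vertex 21.138 0.000 6.789
      vertex 21.138 5.260 6.789
    endloop
  endfacet
  facet normal 0.0000 0.0000 1.0000
    outer loop
      vertex 0.000 0.000 6.789
      vertex 21.138 5.260 6.789
      vertex 3.304 5.260 6.789
    endloop
  endfacet
  facet normal 0.0000 0.0000 1.0000
    outer loop
      vertex 0.000 0.000 6.789
      vertex 3.304 5.260 6.789
      vertex 3.304 16.178 6.789
    endloop
  endfacet
  facet normal 0.0000 0.0000 1.0000
    outer loop
      vertex 0.000 0.000 6.789
      vertex 3.304 16.178 6.789
      vertex 0.000 16.178 6.789
    endloop
  endfacet
  facet normal 0.0000 -1.0000 0.0000
    outer loop
      vertex 0.000 0.000 0.000
      vertex 21.138 0.000 0.000
      vertex 21.138 0.000 6.789
    endloop
  endfacet
  facet normal 0.0000 -1.0000 0.0000
    outer loop
      vertex 0.000 0.000 0.000
      vertex 21.138 0.000 6.789
      vertex 0.000 0.000 6.789
    endloop
  endfacet
  facet normal 1.0000 0.0000 0.0000
    outer loop
      vertex 21.138 0.000 0.000
      vertex 21.138 5.260 0.000
      vertex 21.138 5.260 6.789
    endloop
  endfacet
  facet normal 1.0000 0.0000 0.0000
    outer loop
      vertex 21.138 0.000 0.000
      vertex 21.138 5.260 6.789
      vertex 21.138 0.000 6.789
    endloop
  endfacet
  facet normal 0.0000 1.0000 0.0000
    outer loop
      vertex 21.138 5.260 0.000
      vertex 3.304 5.260 0.000
      vertex 3.304 5.260 6.789
    endloop
  endfacet
  facet normal 0.0000 1.0000 0.0000
    outer loop
      vertex 21.138 5.260 0.000
      vertex 3.304 5.260 6.789
      vertex 21.138 5.260 6.789
    endloop
  endfacet
  facet normal 1.0000 0.0000 0.0000
    outer loop
      vertex 3.304 5.260 0.000
      vertex 3.304 16.178 0.000
      vertex 3.304 16.178 6.789
    endloop
  endfacet
  facet normal 1.0000 0.0000 0.0000
    outer loop
      vertex 3.304 5.260 0.000
      vertex 3.304 16.178 6.789
      vertex 3.304 5.260 6.789
    endloop
  endfacet
  facet normal 0.0000 1.0000 0.0000
    outer loop
      vertex 3.304 16.178 0.000
      vertex 0.000 16.178 0.000
      vertex 0.000 16.178 6.789
    endloop
  endfacet
  facet normal 0.0000 1.0000 0.0000
    outer loop
      vertex 3.304 16.178 0.000
      vertex 0.000 16.178 6.789
      vertex 3.304 16.178 6.789
    endloop
  endfacet
  facet normal -1.0000 0.0000 0.0000
    outer loop
      vertex 0.000 16.178 0.000
      vertex 0.000 0.000 0.000
      vertex 0.000 0.000 6.789
    endloop
  endfacet
  facet normal -1.0000 0.0000 0.0000
    outer loop
      vertex 0.000 16.178 0.000
      vertex 0.000 0.000 6.789
      vertex 0.000 16.178 6.789
    endloop
  endfacet
endsolid part

The G0 Z moves step by Δz≈0.970 mm. Every layer's G1 loop is the same polygon, so the solid is a straight extrusion of it from z=0 to z≈6.79. Closing with flat bottom and top caps and triangulating gives 20 facets — an L-shaped prism: outer 21.1 × 16.2 mm, arm thicknesses ≈ 5.26 mm (horizontal) and 3.3 mm (vertical), extruded 6.79 mm in z.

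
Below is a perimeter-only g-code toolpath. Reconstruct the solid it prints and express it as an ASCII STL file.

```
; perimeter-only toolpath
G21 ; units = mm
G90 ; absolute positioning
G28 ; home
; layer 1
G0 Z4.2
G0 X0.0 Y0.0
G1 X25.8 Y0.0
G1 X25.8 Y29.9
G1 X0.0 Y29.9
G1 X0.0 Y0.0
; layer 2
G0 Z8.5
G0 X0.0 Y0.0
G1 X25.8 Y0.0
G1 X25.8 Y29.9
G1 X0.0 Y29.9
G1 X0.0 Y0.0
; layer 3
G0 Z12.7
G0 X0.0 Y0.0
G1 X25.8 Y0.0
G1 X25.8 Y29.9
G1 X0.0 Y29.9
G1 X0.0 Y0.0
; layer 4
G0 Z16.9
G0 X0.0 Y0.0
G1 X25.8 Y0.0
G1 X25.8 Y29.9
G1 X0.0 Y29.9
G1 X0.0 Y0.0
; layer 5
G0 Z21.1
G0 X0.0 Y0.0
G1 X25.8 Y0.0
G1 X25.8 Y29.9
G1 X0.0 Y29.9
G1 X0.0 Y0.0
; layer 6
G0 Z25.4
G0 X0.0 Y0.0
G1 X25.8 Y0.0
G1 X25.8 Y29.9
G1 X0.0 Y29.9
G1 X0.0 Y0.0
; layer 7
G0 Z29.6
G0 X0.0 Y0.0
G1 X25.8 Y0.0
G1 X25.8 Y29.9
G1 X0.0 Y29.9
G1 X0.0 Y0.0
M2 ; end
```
solid part
  facet normal 0.0000 0.0000 -1.0000
    outer loop
      vertex 25.8 29.9 0.0
      vertex 25.8 0.0 0.0
      vertex 0.0 0.0 0.0
    endloop
  endfacet
  facet normal 0.0000 0.0000 -1.0000
    outer loop
      vertex 0.0 29.9 0.0
      vertex 25.8 29.9 0.0
      vertex 0.0 0.0 0.0
    endloop
  endfacet
  facet normal 0.0000 0.0000 1.0000
    outer loop
      vertex 0.0 0.0 29.6
      vertex 25.8 0.0 29.6
      vertex 25.8 29.9 29.6
    endloop
  endfacet
  facet normal 0.0000 0.0000 1.0000
    outer loop
      vertex 0.0 0.0 29.6
      vertex 25.8 29.9 29.6
      vertex 0.0 29.9 29.6
    endloop
  endfacet
  facet normal 0.0000 -1.0000 0.0000
    outer loop
      vertex 0.0 0.0 0.0
      vertex 25.8 0.0 0.0
      vertex 25.8 0.0 29.6
    endloop
  endfacet
  facet normal 0.0000 -1.0000 0.0000
    outer loop
      vertex 0.0 0.0 0.0
      vertex 25.8 0.0 29.6
      vertex 0.0 0.0 29.6
    endloop
  endfacet
  facet normal 0.0000 1.0000 0.0000
    outer loop
      vertex 25.8 29.9 29.6
      vertex 25.8 29.9 0.0
      vertex 0.0 29.9 0.0
    endloop
  endfacet
  facet normal 0.0000 1.0000 0.0000
    outer loop
      vertex 0.0 29.9 29.6
      vertex 25.8 29.9 29.6
      vertex 0.0 29.9 0.0
    endloop
  endfacet
  facet normal -1.0000 0.0000 0.0000
    outer loop
      vertex 0.0 29.9 29.6
      vertex 0.0 29.9 0.0
      vertex 0.0 0.0 0.0
    endloop
  endfacet
  facet normal -1.0000 0.0000 0.0000
    outer loop
      vertex 0.0 0.0 29.6
      vertex 0.0 29.9 29.6
      vertex 0.0 0.0 0.0
    endloop
  endfacet
  facet normal 1.0000 0.0000 0.0000
    outer loop
      vertex 25.8 0.0 0.0
      vertex 25.8 29.9 0.0
      vertex 25.8 29.9 29.6
    endloop
  endfacet
  facet normal 1.0000 0.0000 0.0000
    outer loop
      vertex 25.8 0.0 0.0
      vertex 25.8 29.9 29.6
      vertex 25.8 0.0 29.6
    endloop
  endfacet
endsolid part

The G0 Z moves step by Δz≈4.2 mm. Every layer's G1 loop is the same polygon, so the solid is a straight extrusion of it from z=0 to z≈29.6. Closing with flat bottom and top caps and triangulating gives 12 facets — a rectangular box, roughly 25.8 × 29.9 mm footprint and 29.6 mm tall.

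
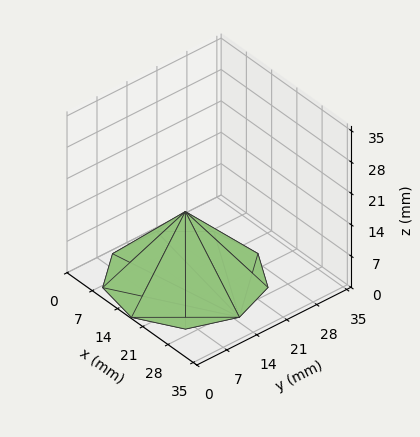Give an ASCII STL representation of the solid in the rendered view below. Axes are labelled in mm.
Reading the render: the shape is a regular 9-sided pyramid, base circumscribed radius ≈ 15 mm, apex at z ≈ 15 mm (dimensions read to the nearest mm from the axis ticks). For the STL, each face is triangulated and given an outward normal.

solid part
  facet normal 0.0000 0.0000 -1.0000
    outer loop
      vertex 17.605 29.772 0.000
      vertex 26.491 24.642 0.000
      vertex 30.000 15.000 0.000
    endloop
  endfacet
  facet normal 0.0000 0.0000 -1.0000
    outer loop
      vertex 7.500 27.990 0.000
      vertex 17.605 29.772 0.000
      vertex 30.000 15.000 0.000
    endloop
  endfacet
  facet normal 0.0000 0.0000 -1.0000
    outer loop
      vertex 0.905 20.130 0.000
      vertex 7.500 27.990 0.000
      vertex 30.000 15.000 0.000
    endloop
  endfacet
  facet normal 0.0000 0.0000 -1.0000
    outer loop
      vertex 0.905 9.870 0.000
      vertex 0.905 20.130 0.000
      vertex 30.000 15.000 0.000
    endloop
  endfacet
  facet normal 0.0000 0.0000 -1.0000
    outer loop
      vertex 7.500 2.010 0.000
      vertex 0.905 9.870 0.000
      vertex 30.000 15.000 0.000
    endloop
  endfacet
  facet normal 0.0000 0.0000 -1.0000
    outer loop
      vertex 17.605 0.228 0.000
      vertex 7.500 2.010 0.000
      vertex 30.000 15.000 0.000
    endloop
  endfacet
  facet normal 0.0000 0.0000 -1.0000
    outer loop
      vertex 26.491 5.358 0.000
      vertex 17.605 0.228 0.000
      vertex 30.000 15.000 0.000
    endloop
  endfacet
  facet normal 0.6848 0.2492 0.6848
    outer loop
      vertex 30.000 15.000 0.000
      vertex 26.491 24.642 0.000
      vertex 15.000 15.000 15.000
    endloop
  endfacet
  facet normal 0.3643 0.6311 0.6848
    outer loop
      vertex 26.491 24.642 0.000
      vertex 17.605 29.772 0.000
      vertex 15.000 15.000 15.000
    endloop
  endfacet
  facet normal -0.1266 0.7177 0.6848
    outer loop
      vertex 17.605 29.772 0.000
      vertex 7.500 27.990 0.000
      vertex 15.000 15.000 15.000
    endloop
  endfacet
  facet normal -0.5583 0.4684 0.6848
    outer loop
      vertex 7.500 27.990 0.000
      vertex 0.905 20.130 0.000
      vertex 15.000 15.000 15.000
    endloop
  endfacet
  facet normal -0.7287 0.0000 0.6848
    outer loop
      vertex 0.905 20.130 0.000
      vertex 0.905 9.870 0.000
      vertex 15.000 15.000 15.000
    endloop
  endfacet
  facet normal -0.5583 -0.4684 0.6848
    outer loop
      vertex 0.905 9.870 0.000
      vertex 7.500 2.010 0.000
      vertex 15.000 15.000 15.000
    endloop
  endfacet
  facet normal -0.1266 -0.7177 0.6848
    outer loop
      vertex 7.500 2.010 0.000
      vertex 17.605 0.228 0.000
      vertex 15.000 15.000 15.000
    endloop
  endfacet
  facet normal 0.3643 -0.6311 0.6848
    outer loop
      vertex 17.605 0.228 0.000
      vertex 26.491 5.358 0.000
      vertex 15.000 15.000 15.000
    endloop
  endfacet
  facet normal 0.6848 -0.2492 0.6848
    outer loop
      vertex 26.491 5.358 0.000
      vertex 30.000 15.000 0.000
      vertex 15.000 15.000 15.000
    endloop
  endfacet
endsolid part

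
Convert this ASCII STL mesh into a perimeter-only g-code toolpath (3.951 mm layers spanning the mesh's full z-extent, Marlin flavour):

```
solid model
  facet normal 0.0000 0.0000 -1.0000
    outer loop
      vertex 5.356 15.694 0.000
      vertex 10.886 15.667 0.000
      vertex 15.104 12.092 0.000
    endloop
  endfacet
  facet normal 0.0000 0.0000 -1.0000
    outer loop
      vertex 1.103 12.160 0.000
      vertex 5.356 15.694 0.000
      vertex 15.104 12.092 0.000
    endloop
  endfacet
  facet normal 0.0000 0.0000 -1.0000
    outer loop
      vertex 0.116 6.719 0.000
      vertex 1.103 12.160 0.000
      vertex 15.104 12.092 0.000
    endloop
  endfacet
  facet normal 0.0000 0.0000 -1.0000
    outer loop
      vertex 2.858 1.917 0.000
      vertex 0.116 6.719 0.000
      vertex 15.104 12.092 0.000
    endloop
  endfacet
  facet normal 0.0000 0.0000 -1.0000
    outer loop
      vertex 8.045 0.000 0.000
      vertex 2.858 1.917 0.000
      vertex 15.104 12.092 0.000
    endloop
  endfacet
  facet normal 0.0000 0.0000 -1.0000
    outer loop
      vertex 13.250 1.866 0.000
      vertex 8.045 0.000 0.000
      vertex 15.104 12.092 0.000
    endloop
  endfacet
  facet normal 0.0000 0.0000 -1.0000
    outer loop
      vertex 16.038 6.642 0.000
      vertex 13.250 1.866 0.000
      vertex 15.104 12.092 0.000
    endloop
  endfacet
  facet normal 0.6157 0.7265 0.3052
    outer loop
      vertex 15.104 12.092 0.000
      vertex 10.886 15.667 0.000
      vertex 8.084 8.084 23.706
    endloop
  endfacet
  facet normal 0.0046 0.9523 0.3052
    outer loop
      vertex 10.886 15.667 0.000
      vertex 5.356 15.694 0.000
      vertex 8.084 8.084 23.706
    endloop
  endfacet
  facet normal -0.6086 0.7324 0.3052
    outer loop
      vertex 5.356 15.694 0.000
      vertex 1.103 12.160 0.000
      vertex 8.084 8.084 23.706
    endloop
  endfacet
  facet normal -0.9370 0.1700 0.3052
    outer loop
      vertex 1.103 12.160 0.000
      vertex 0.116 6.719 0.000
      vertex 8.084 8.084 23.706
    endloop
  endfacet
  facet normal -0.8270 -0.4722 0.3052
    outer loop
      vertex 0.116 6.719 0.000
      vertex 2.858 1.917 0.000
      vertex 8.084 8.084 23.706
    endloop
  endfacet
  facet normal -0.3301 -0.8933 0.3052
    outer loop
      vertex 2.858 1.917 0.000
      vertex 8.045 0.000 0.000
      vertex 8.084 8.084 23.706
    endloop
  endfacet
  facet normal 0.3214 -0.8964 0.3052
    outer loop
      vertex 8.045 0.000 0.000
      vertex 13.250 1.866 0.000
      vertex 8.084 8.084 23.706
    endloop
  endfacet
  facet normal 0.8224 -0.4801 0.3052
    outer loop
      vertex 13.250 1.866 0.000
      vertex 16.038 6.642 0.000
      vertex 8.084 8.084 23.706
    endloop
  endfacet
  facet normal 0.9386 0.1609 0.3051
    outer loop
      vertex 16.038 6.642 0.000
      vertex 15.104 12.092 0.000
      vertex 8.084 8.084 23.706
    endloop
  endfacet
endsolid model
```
; perimeter-only toolpath
G21 ; units = mm
G90 ; absolute positioning
G28 ; home
; layer 1
G0 Z3.951
G0 X13.934 Y11.424
G1 X10.419 Y14.403
G1 X5.811 Y14.426
G1 X2.267 Y11.481
G1 X1.444 Y6.947
G1 X3.729 Y2.945
G1 X8.051 Y1.347
G1 X12.389 Y2.902
G1 X14.712 Y6.882
G1 X13.934 Y11.424
; layer 2
G0 Z7.902
G0 X12.764 Y10.756
G1 X9.952 Y13.139
G1 X6.265 Y13.157
G1 X3.430 Y10.801
G1 X2.772 Y7.174
G1 X4.600 Y3.973
G1 X8.058 Y2.695
G1 X11.528 Y3.939
G1 X13.387 Y7.123
G1 X12.764 Y10.756
; layer 3
G0 Z11.853
G0 X11.594 Y10.088
G1 X9.485 Y11.875
G1 X6.720 Y11.889
G1 X4.593 Y10.122
G1 X4.100 Y7.402
G1 X5.471 Y5.000
G1 X8.064 Y4.042
G1 X10.667 Y4.975
G1 X12.061 Y7.363
G1 X11.594 Y10.088
; layer 4
G0 Z15.804
G0 X10.424 Y9.420
G1 X9.018 Y10.612
G1 X7.175 Y10.621
G1 X5.757 Y9.443
G1 X5.428 Y7.629
G1 X6.342 Y6.028
G1 X8.071 Y5.389
G1 X9.806 Y6.011
G1 X10.735 Y7.603
G1 X10.424 Y9.420
; layer 5
G0 Z19.755
G0 X9.254 Y8.752
G1 X8.551 Y9.348
G1 X7.629 Y9.352
G1 X6.920 Y8.763
G1 X6.756 Y7.856
G1 X7.213 Y7.056
G1 X8.077 Y6.737
G1 X8.945 Y7.048
G1 X9.410 Y7.844
G1 X9.254 Y8.752
M2 ; end

The solid is a regular 9-sided pyramid, base circumscribed radius ≈ 8.08 mm, apex at z ≈ 23.7 mm. Slicing at Δz = 3.951 mm — 6 equal slices spanning the solid's height, so layer i sits at z = i·h/6 — gives 5 non-empty perimeters. Each is a 9-segment closed polygon; G0 lifts to the layer z and rapids to the start vertex, then G1 traces the edges. The cross-section shrinks linearly with z (the slice at the apex is degenerate and omitted).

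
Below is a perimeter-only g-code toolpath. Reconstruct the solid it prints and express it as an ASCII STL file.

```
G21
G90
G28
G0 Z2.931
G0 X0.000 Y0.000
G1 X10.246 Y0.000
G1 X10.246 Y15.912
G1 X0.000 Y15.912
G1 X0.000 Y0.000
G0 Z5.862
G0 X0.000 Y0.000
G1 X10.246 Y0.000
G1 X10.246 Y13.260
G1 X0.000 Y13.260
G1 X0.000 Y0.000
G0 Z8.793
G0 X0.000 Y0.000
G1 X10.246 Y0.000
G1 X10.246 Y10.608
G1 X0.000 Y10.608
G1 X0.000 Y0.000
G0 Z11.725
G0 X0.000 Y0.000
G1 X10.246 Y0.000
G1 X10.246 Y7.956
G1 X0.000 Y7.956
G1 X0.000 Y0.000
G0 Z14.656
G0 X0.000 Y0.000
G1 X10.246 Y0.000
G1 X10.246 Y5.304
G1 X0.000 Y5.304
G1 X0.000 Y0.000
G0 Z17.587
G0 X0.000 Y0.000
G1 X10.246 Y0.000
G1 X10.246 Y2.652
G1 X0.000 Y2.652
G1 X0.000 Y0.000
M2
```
solid part
  facet normal 0.0000 0.0000 -1.0000
    outer loop
      vertex 10.246 18.564 0.000
      vertex 10.246 0.000 0.000
      vertex 0.000 0.000 0.000
    endloop
  endfacet
  facet normal 0.0000 0.0000 -1.0000
    outer loop
      vertex 0.000 18.564 0.000
      vertex 10.246 18.564 0.000
      vertex 0.000 0.000 0.000
    endloop
  endfacet
  facet normal 0.0000 -1.0000 0.0000
    outer loop
      vertex 0.000 0.000 0.000
      vertex 10.246 0.000 0.000
      vertex 10.246 0.000 20.518
    endloop
  endfacet
  facet normal 0.0000 -1.0000 0.0000
    outer loop
      vertex 0.000 0.000 0.000
      vertex 10.246 0.000 20.518
      vertex 0.000 0.000 20.518
    endloop
  endfacet
  facet normal 0.0000 0.7415 0.6709
    outer loop
      vertex 0.000 0.000 20.518
      vertex 10.246 0.000 20.518
      vertex 10.246 18.564 0.000
    endloop
  endfacet
  facet normal 0.0000 0.7415 0.6709
    outer loop
      vertex 0.000 0.000 20.518
      vertex 10.246 18.564 0.000
      vertex 0.000 18.564 0.000
    endloop
  endfacet
  facet normal -1.0000 0.0000 0.0000
    outer loop
      vertex 0.000 0.000 20.518
      vertex 0.000 18.564 0.000
      vertex 0.000 0.000 0.000
    endloop
  endfacet
  facet normal 1.0000 0.0000 0.0000
    outer loop
      vertex 10.246 0.000 0.000
      vertex 10.246 18.564 0.000
      vertex 10.246 0.000 20.518
    endloop
  endfacet
endsolid part

The G0 Z moves step by Δz≈2.931 mm. The G1 loops shrink linearly with z, so the solid tapers from its base footprint up to z≈20.5. Closing with a flat bottom cap and the tapered top and triangulating gives 8 facets — a wedge (ramp): 10.2 × 18.6 mm base, rising to 20.5 mm along the y=0 edge and sloping linearly to z=0 at y=18.6.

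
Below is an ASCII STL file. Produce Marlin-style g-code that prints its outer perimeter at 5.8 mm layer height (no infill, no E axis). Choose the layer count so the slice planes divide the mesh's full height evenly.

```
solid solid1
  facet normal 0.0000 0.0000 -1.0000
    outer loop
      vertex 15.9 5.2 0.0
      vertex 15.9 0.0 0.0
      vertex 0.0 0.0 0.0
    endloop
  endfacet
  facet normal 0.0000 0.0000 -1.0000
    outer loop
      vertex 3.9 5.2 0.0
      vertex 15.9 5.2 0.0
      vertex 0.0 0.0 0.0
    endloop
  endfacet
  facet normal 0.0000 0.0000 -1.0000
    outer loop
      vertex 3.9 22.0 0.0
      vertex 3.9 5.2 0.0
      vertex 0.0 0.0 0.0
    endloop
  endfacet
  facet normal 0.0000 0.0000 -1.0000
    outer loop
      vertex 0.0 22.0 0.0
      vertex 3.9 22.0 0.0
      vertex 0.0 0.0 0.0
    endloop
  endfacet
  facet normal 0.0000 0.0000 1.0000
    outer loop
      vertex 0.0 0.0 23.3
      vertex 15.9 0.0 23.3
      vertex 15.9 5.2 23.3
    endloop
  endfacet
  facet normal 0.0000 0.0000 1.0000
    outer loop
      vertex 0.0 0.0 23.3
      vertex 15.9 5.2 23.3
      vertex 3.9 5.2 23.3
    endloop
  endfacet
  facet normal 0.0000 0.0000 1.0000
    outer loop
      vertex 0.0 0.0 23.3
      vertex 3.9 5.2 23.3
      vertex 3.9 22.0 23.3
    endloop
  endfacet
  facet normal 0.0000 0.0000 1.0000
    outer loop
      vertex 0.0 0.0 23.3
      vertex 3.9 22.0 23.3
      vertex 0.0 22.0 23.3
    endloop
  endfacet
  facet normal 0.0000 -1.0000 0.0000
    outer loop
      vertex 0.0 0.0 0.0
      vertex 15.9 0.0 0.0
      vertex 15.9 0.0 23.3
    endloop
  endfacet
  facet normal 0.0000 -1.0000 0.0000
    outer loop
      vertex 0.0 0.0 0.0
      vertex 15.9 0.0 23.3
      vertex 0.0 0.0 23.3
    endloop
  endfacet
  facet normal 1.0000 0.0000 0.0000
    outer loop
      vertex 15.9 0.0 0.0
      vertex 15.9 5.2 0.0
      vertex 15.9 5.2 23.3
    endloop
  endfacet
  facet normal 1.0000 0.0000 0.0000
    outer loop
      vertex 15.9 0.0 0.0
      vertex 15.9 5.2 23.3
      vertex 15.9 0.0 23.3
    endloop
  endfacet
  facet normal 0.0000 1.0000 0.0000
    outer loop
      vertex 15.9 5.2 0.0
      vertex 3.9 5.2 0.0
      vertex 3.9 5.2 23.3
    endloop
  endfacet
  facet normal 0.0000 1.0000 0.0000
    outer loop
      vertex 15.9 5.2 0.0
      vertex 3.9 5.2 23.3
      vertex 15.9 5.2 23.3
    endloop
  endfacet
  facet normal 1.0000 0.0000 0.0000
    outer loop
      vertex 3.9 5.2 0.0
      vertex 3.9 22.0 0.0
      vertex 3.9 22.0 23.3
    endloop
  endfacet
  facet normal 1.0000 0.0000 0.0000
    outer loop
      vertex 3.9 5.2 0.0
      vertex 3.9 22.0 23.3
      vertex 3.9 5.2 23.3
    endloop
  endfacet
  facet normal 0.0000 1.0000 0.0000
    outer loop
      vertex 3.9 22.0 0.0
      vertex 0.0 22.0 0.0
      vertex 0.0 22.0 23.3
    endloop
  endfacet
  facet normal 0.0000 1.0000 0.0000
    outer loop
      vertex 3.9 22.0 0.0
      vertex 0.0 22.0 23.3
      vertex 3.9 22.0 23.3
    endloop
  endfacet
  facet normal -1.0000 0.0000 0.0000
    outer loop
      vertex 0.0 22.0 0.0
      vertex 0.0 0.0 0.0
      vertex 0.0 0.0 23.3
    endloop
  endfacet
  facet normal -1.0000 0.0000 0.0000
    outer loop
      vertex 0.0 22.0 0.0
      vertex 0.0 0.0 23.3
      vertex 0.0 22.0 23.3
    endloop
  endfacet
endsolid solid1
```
; perimeter-only toolpath
G21 ; units = mm
G90 ; absolute positioning
G28 ; home
; layer 1
G0 Z5.8
G0 X0.0 Y0.0
G1 X15.9 Y0.0
G1 X15.9 Y5.2
G1 X3.9 Y5.2
G1 X3.9 Y22.0
G1 X0.0 Y22.0
G1 X0.0 Y0.0
; layer 2
G0 Z11.7
G0 X0.0 Y0.0
G1 X15.9 Y0.0
G1 X15.9 Y5.2
G1 X3.9 Y5.2
G1 X3.9 Y22.0
G1 X0.0 Y22.0
G1 X0.0 Y0.0
; layer 3
G0 Z17.5
G0 X0.0 Y0.0
G1 X15.9 Y0.0
G1 X15.9 Y5.2
G1 X3.9 Y5.2
G1 X3.9 Y22.0
G1 X0.0 Y22.0
G1 X0.0 Y0.0
; layer 4
G0 Z23.3
G0 X0.0 Y0.0
G1 X15.9 Y0.0
G1 X15.9 Y5.2
G1 X3.9 Y5.2
G1 X3.9 Y22.0
G1 X0.0 Y22.0
G1 X0.0 Y0.0
M2 ; end

The solid is an L-shaped prism: outer 15.9 × 22 mm, arm thicknesses ≈ 5.2 mm (horizontal) and 3.9 mm (vertical), extruded 23.3 mm in z. Slicing at Δz = 5.8 mm — 4 equal slices spanning the solid's height, so layer i sits at z = i·h/4 — gives 4 non-empty perimeters. Each is a 6-segment closed polygon; G0 lifts to the layer z and rapids to the start vertex, then G1 traces the edges.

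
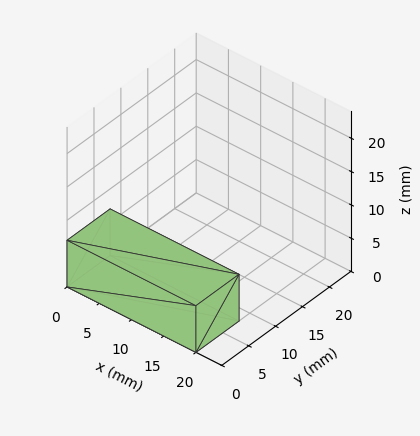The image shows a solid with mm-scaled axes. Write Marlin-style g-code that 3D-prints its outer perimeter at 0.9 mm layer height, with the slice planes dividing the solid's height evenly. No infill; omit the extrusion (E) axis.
Reading the render: the shape is a rectangular box, roughly 20 × 8 mm footprint and 7 mm tall (dimensions read to the nearest mm from the axis ticks). For the g-code, the solid's height is divided into equal slices at the stated Δz and each level perimeter traced with G1 moves after a G0 lift.

; perimeter-only toolpath
G21 ; units = mm
G90 ; absolute positioning
G28 ; home
; layer 1
G0 Z0.9
G0 X0.0 Y0.0
G1 X20.0 Y0.0
G1 X20.0 Y8.0
G1 X0.0 Y8.0
G1 X0.0 Y0.0
; layer 2
G0 Z1.8
G0 X0.0 Y0.0
G1 X20.0 Y0.0
G1 X20.0 Y8.0
G1 X0.0 Y8.0
G1 X0.0 Y0.0
; layer 3
G0 Z2.6
G0 X0.0 Y0.0
G1 X20.0 Y0.0
G1 X20.0 Y8.0
G1 X0.0 Y8.0
G1 X0.0 Y0.0
; layer 4
G0 Z3.5
G0 X0.0 Y0.0
G1 X20.0 Y0.0
G1 X20.0 Y8.0
G1 X0.0 Y8.0
G1 X0.0 Y0.0
; layer 5
G0 Z4.4
G0 X0.0 Y0.0
G1 X20.0 Y0.0
G1 X20.0 Y8.0
G1 X0.0 Y8.0
G1 X0.0 Y0.0
; layer 6
G0 Z5.2
G0 X0.0 Y0.0
G1 X20.0 Y0.0
G1 X20.0 Y8.0
G1 X0.0 Y8.0
G1 X0.0 Y0.0
; layer 7
G0 Z6.1
G0 X0.0 Y0.0
G1 X20.0 Y0.0
G1 X20.0 Y8.0
G1 X0.0 Y8.0
G1 X0.0 Y0.0
; layer 8
G0 Z7.0
G0 X0.0 Y0.0
G1 X20.0 Y0.0
G1 X20.0 Y8.0
G1 X0.0 Y8.0
G1 X0.0 Y0.0
M2 ; end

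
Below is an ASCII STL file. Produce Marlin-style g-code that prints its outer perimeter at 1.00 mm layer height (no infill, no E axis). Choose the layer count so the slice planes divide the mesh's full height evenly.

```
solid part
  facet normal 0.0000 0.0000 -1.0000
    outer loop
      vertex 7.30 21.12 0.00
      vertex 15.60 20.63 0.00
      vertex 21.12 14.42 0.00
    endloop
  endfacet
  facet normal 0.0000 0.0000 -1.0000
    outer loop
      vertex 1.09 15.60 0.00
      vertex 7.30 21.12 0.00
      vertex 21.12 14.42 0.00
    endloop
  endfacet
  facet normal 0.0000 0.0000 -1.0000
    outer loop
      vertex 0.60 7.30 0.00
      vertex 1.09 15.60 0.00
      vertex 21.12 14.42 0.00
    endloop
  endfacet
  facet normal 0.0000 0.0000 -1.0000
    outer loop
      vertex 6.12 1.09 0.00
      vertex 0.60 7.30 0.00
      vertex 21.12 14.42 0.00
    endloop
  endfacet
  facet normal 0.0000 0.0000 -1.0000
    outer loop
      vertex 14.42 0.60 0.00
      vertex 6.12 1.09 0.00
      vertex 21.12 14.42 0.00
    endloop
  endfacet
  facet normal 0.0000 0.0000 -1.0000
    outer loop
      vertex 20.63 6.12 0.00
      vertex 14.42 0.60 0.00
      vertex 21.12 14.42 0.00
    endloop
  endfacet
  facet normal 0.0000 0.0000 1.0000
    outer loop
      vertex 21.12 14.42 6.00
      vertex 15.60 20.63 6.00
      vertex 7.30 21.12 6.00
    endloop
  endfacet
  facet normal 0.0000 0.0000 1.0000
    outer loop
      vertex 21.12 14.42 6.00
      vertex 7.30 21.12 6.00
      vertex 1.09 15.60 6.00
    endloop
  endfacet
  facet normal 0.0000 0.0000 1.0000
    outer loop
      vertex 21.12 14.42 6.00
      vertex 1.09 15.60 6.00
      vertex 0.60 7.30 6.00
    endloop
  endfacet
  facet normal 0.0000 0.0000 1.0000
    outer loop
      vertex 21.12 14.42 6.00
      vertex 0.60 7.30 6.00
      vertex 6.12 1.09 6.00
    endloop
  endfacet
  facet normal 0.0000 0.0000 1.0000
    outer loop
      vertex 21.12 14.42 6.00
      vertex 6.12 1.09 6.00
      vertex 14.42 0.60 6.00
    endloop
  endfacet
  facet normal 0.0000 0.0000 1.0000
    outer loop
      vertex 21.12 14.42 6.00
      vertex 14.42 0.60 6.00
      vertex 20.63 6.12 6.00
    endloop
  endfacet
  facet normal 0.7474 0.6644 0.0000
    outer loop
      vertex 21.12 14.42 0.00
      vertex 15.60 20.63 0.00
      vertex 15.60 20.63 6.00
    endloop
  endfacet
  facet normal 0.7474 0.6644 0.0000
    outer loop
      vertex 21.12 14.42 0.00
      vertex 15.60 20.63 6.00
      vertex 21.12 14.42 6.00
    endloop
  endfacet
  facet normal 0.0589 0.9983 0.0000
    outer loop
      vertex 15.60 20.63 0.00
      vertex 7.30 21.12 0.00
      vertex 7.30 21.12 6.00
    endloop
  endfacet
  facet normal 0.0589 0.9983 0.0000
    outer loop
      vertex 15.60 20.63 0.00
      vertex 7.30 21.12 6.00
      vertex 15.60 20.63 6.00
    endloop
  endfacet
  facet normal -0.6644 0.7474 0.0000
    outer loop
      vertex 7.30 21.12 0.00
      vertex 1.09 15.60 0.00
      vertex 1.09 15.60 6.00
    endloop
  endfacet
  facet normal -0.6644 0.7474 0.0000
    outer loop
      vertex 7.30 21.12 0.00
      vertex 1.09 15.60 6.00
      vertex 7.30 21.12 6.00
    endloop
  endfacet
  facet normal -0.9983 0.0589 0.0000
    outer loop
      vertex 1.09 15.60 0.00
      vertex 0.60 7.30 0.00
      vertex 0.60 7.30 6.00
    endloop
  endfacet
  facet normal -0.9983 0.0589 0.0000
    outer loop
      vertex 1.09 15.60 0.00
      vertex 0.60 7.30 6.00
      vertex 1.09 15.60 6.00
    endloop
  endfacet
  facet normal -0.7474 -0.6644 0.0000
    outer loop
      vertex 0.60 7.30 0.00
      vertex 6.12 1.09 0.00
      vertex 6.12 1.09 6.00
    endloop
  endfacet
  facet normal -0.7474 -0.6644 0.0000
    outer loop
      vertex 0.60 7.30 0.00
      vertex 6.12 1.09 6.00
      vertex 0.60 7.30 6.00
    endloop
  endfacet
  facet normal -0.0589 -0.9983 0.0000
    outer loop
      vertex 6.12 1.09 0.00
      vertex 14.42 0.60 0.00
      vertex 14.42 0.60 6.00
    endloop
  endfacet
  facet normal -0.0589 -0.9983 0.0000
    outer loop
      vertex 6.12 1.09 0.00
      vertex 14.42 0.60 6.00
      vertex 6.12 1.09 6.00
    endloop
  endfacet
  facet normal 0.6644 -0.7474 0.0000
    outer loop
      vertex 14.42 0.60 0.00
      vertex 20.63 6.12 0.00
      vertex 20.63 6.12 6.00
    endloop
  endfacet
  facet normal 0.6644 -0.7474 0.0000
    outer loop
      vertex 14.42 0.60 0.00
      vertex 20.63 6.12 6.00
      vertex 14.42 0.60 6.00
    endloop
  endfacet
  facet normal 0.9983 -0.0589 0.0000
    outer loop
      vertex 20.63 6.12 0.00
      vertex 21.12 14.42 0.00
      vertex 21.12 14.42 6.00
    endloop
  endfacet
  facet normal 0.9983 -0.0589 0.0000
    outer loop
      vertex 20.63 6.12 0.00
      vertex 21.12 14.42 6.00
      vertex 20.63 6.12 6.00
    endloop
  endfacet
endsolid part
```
; perimeter-only toolpath
G21 ; units = mm
G90 ; absolute positioning
G28 ; home
; layer 1
G0 Z1.00
G0 X21.12 Y14.42
G1 X15.60 Y20.63
G1 X7.30 Y21.12
G1 X1.09 Y15.60
G1 X0.60 Y7.30
G1 X6.12 Y1.09
G1 X14.42 Y0.60
G1 X20.63 Y6.12
G1 X21.12 Y14.42
; layer 2
G0 Z2.00
G0 X21.12 Y14.42
G1 X15.60 Y20.63
G1 X7.30 Y21.12
G1 X1.09 Y15.60
G1 X0.60 Y7.30
G1 X6.12 Y1.09
G1 X14.42 Y0.60
G1 X20.63 Y6.12
G1 X21.12 Y14.42
; layer 3
G0 Z3.00
G0 X21.12 Y14.42
G1 X15.60 Y20.63
G1 X7.30 Y21.12
G1 X1.09 Y15.60
G1 X0.60 Y7.30
G1 X6.12 Y1.09
G1 X14.42 Y0.60
G1 X20.63 Y6.12
G1 X21.12 Y14.42
; layer 4
G0 Z4.00
G0 X21.12 Y14.42
G1 X15.60 Y20.63
G1 X7.30 Y21.12
G1 X1.09 Y15.60
G1 X0.60 Y7.30
G1 X6.12 Y1.09
G1 X14.42 Y0.60
G1 X20.63 Y6.12
G1 X21.12 Y14.42
; layer 5
G0 Z5.00
G0 X21.12 Y14.42
G1 X15.60 Y20.63
G1 X7.30 Y21.12
G1 X1.09 Y15.60
G1 X0.60 Y7.30
G1 X6.12 Y1.09
G1 X14.42 Y0.60
G1 X20.63 Y6.12
G1 X21.12 Y14.42
; layer 6
G0 Z6.00
G0 X21.12 Y14.42
G1 X15.60 Y20.63
G1 X7.30 Y21.12
G1 X1.09 Y15.60
G1 X0.60 Y7.30
G1 X6.12 Y1.09
G1 X14.42 Y0.60
G1 X20.63 Y6.12
G1 X21.12 Y14.42
M2 ; end

The solid is a regular 8-sided prism (a cylinder approximated with 8 flat sides), circumscribed radius ≈ 10.9 mm, height ≈ 6 mm. Slicing at Δz = 1.00 mm — 6 equal slices spanning the solid's height, so layer i sits at z = i·h/6 — gives 6 non-empty perimeters. Each is a 8-segment closed polygon; G0 lifts to the layer z and rapids to the start vertex, then G1 traces the edges.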